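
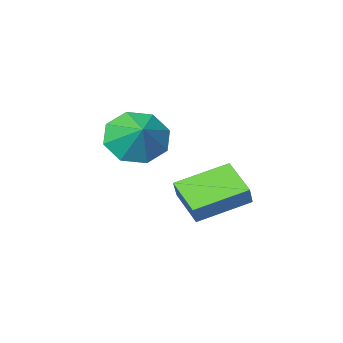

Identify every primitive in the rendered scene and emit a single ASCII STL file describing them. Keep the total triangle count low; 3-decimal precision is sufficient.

solid 
facet normal -0.242 -0.770 -0.590
outer loop
vertex 3.399 -3.245 1.543
vertex 2.351 -3.033 1.697
vertex 3.097 -2.719 0.981
endloop
endfacet
facet normal 0.851 0.525 0.034
outer loop
vertex 3.399 -3.245 1.543
vertex 3.097 -2.719 0.981
vertex 2.649 -2.087 2.423
endloop
endfacet
facet normal -0.243 -0.770 -0.590
outer loop
vertex 3.097 -2.719 0.981
vertex 2.351 -3.033 1.697
vertex 2.358 -2.377 0.839
endloop
endfacet
facet normal 0.445 0.863 -0.240
outer loop
vertex 3.097 -2.719 0.981
vertex 2.358 -2.377 0.839
vertex 2.649 -2.087 2.423
endloop
endfacet
facet normal -0.242 -0.770 -0.591
outer loop
vertex 2.358 -2.377 0.839
vertex 2.351 -3.033 1.697
vertex 1.615 -2.42 1.199
endloop
endfacet
facet normal -0.132 0.979 -0.155
outer loop
vertex 2.358 -2.377 0.839
vertex 1.615 -2.42 1.199
vertex 2.649 -2.087 2.423
endloop
endfacet
facet normal -0.241 -0.770 -0.591
outer loop
vertex 1.615 -2.42 1.199
vertex 2.351 -3.033 1.697
vertex 1.303 -2.822 1.85
endloop
endfacet
facet normal -0.542 0.806 0.238
outer loop
vertex 1.615 -2.42 1.199
vertex 1.303 -2.822 1.85
vertex 2.649 -2.087 2.423
endloop
endfacet
facet normal -0.241 -0.770 -0.591
outer loop
vertex 1.303 -2.822 1.85
vertex 2.351 -3.033 1.697
vertex 1.606 -3.348 2.412
endloop
endfacet
facet normal -0.545 0.445 0.710
outer loop
vertex 1.303 -2.822 1.85
vertex 1.606 -3.348 2.412
vertex 2.649 -2.087 2.423
endloop
endfacet
facet normal -0.242 -0.769 -0.591
outer loop
vertex 1.606 -3.348 2.412
vertex 2.351 -3.033 1.697
vertex 2.345 -3.69 2.554
endloop
endfacet
facet normal -0.140 0.107 0.984
outer loop
vertex 1.606 -3.348 2.412
vertex 2.345 -3.69 2.554
vertex 2.649 -2.087 2.423
endloop
endfacet
facet normal -0.242 -0.769 -0.591
outer loop
vertex 2.345 -3.69 2.554
vertex 2.351 -3.033 1.697
vertex 3.088 -3.647 2.194
endloop
endfacet
facet normal 0.436 -0.009 0.900
outer loop
vertex 2.345 -3.69 2.554
vertex 3.088 -3.647 2.194
vertex 2.649 -2.087 2.423
endloop
endfacet
facet normal -0.242 -0.769 -0.591
outer loop
vertex 3.088 -3.647 2.194
vertex 2.351 -3.033 1.697
vertex 3.399 -3.245 1.543
endloop
endfacet
facet normal 0.847 0.164 0.506
outer loop
vertex 3.088 -3.647 2.194
vertex 3.399 -3.245 1.543
vertex 2.649 -2.087 2.423
endloop
endfacet
facet normal -0.373 -0.398 -0.838
outer loop
vertex -0.015 -4.679 -1.987
vertex -1.887 -4.275 -1.346
vertex 0.048 -3.327 -2.657
endloop
endfacet
facet normal 0.927 -0.200 -0.317
outer loop
vertex 0.387 -2.965 -1.894
vertex -0.015 -4.679 -1.987
vertex 0.048 -3.327 -2.657
endloop
endfacet
facet normal -0.373 -0.398 -0.838
outer loop
vertex 0.048 -3.327 -2.657
vertex -1.887 -4.275 -1.346
vertex -1.825 -2.923 -2.016
endloop
endfacet
facet normal 0.041 0.895 -0.443
outer loop
vertex -1.825 -2.923 -2.016
vertex 0.387 -2.965 -1.894
vertex 0.048 -3.327 -2.657
endloop
endfacet
facet normal -0.041 -0.895 0.443
outer loop
vertex -0.015 -4.679 -1.987
vertex -1.548 -3.913 -0.583
vertex -1.887 -4.275 -1.346
endloop
endfacet
facet normal 0.927 -0.200 -0.318
outer loop
vertex 0.325 -4.317 -1.224
vertex -0.015 -4.679 -1.987
vertex 0.387 -2.965 -1.894
endloop
endfacet
facet normal -0.041 -0.895 0.443
outer loop
vertex 0.325 -4.317 -1.224
vertex -1.548 -3.913 -0.583
vertex -0.015 -4.679 -1.987
endloop
endfacet
facet normal -0.927 0.200 0.317
outer loop
vertex -1.887 -4.275 -1.346
vertex -1.548 -3.913 -0.583
vertex -1.825 -2.923 -2.016
endloop
endfacet
facet normal 0.041 0.895 -0.443
outer loop
vertex -1.485 -2.561 -1.253
vertex 0.387 -2.965 -1.894
vertex -1.825 -2.923 -2.016
endloop
endfacet
facet normal -0.927 0.201 0.318
outer loop
vertex -1.825 -2.923 -2.016
vertex -1.548 -3.913 -0.583
vertex -1.485 -2.561 -1.253
endloop
endfacet
facet normal 0.373 0.398 0.838
outer loop
vertex -1.485 -2.561 -1.253
vertex 0.325 -4.317 -1.224
vertex 0.387 -2.965 -1.894
endloop
endfacet
facet normal 0.373 0.398 0.838
outer loop
vertex -1.548 -3.913 -0.583
vertex 0.325 -4.317 -1.224
vertex -1.485 -2.561 -1.253
endloop
endfacet

endsolid


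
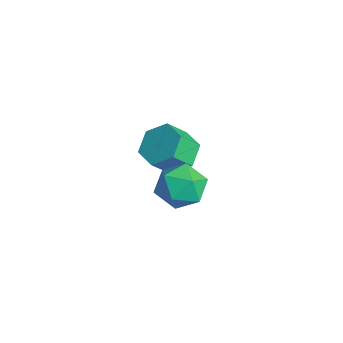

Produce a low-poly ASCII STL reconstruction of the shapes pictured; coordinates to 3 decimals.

solid 
facet normal -0.113 0.670 -0.734
outer loop
vertex -2.618 1.822 -3.488
vertex -2.946 1.275 -3.937
vertex -3.39 1.713 -3.469
endloop
endfacet
facet normal -0.086 0.730 0.678
outer loop
vertex -2.618 1.822 -3.488
vertex -3.39 1.713 -3.469
vertex -2.506 1.153 -2.754
endloop
endfacet
facet normal -0.086 0.730 0.678
outer loop
vertex -2.506 1.153 -2.754
vertex -3.39 1.713 -3.469
vertex -3.278 1.044 -2.735
endloop
endfacet
facet normal 0.113 -0.669 0.735
outer loop
vertex -2.506 1.153 -2.754
vertex -3.278 1.044 -2.735
vertex -2.834 0.605 -3.203
endloop
endfacet
facet normal -0.113 0.670 -0.734
outer loop
vertex -3.39 1.713 -3.469
vertex -2.946 1.275 -3.937
vertex -3.718 1.166 -3.918
endloop
endfacet
facet normal -0.900 0.244 0.360
outer loop
vertex -3.39 1.713 -3.469
vertex -3.718 1.166 -3.918
vertex -3.278 1.044 -2.735
endloop
endfacet
facet normal -0.900 0.244 0.360
outer loop
vertex -3.278 1.044 -2.735
vertex -3.718 1.166 -3.918
vertex -3.606 0.497 -3.184
endloop
endfacet
facet normal 0.112 -0.670 0.734
outer loop
vertex -3.278 1.044 -2.735
vertex -3.606 0.497 -3.184
vertex -2.834 0.605 -3.203
endloop
endfacet
facet normal -0.113 0.669 -0.735
outer loop
vertex -3.718 1.166 -3.918
vertex -2.946 1.275 -3.937
vertex -3.274 0.727 -4.386
endloop
endfacet
facet normal -0.815 -0.485 -0.318
outer loop
vertex -3.718 1.166 -3.918
vertex -3.274 0.727 -4.386
vertex -3.606 0.497 -3.184
endloop
endfacet
facet normal -0.815 -0.485 -0.318
outer loop
vertex -3.606 0.497 -3.184
vertex -3.274 0.727 -4.386
vertex -3.162 0.058 -3.652
endloop
endfacet
facet normal 0.112 -0.670 0.734
outer loop
vertex -3.606 0.497 -3.184
vertex -3.162 0.058 -3.652
vertex -2.834 0.605 -3.203
endloop
endfacet
facet normal -0.113 0.669 -0.735
outer loop
vertex -3.274 0.727 -4.386
vertex -2.946 1.275 -3.937
vertex -2.502 0.836 -4.405
endloop
endfacet
facet normal 0.086 -0.730 -0.678
outer loop
vertex -3.274 0.727 -4.386
vertex -2.502 0.836 -4.405
vertex -3.162 0.058 -3.652
endloop
endfacet
facet normal 0.086 -0.730 -0.678
outer loop
vertex -3.162 0.058 -3.652
vertex -2.502 0.836 -4.405
vertex -2.39 0.167 -3.671
endloop
endfacet
facet normal 0.113 -0.670 0.734
outer loop
vertex -3.162 0.058 -3.652
vertex -2.39 0.167 -3.671
vertex -2.834 0.605 -3.203
endloop
endfacet
facet normal -0.112 0.670 -0.734
outer loop
vertex -2.502 0.836 -4.405
vertex -2.946 1.275 -3.937
vertex -2.174 1.383 -3.956
endloop
endfacet
facet normal 0.900 -0.244 -0.360
outer loop
vertex -2.502 0.836 -4.405
vertex -2.174 1.383 -3.956
vertex -2.39 0.167 -3.671
endloop
endfacet
facet normal 0.900 -0.244 -0.360
outer loop
vertex -2.39 0.167 -3.671
vertex -2.174 1.383 -3.956
vertex -2.062 0.714 -3.222
endloop
endfacet
facet normal 0.113 -0.670 0.734
outer loop
vertex -2.39 0.167 -3.671
vertex -2.062 0.714 -3.222
vertex -2.834 0.605 -3.203
endloop
endfacet
facet normal -0.112 0.670 -0.734
outer loop
vertex -2.174 1.383 -3.956
vertex -2.946 1.275 -3.937
vertex -2.618 1.822 -3.488
endloop
endfacet
facet normal 0.815 0.485 0.318
outer loop
vertex -2.174 1.383 -3.956
vertex -2.618 1.822 -3.488
vertex -2.062 0.714 -3.222
endloop
endfacet
facet normal 0.815 0.485 0.318
outer loop
vertex -2.062 0.714 -3.222
vertex -2.618 1.822 -3.488
vertex -2.506 1.153 -2.754
endloop
endfacet
facet normal 0.113 -0.669 0.735
outer loop
vertex -2.062 0.714 -3.222
vertex -2.506 1.153 -2.754
vertex -2.834 0.605 -3.203
endloop
endfacet
facet normal -0.395 0.830 0.394
outer loop
vertex -0.2 0.414 -2.29
vertex 0.088 0.201 -1.552
vertex 0.547 0.658 -2.055
endloop
endfacet
facet normal -0.214 0.933 -0.288
outer loop
vertex -0.2 0.414 -2.29
vertex 0.547 0.658 -2.055
vertex 0.424 0.393 -2.821
endloop
endfacet
facet normal -0.568 0.456 -0.685
outer loop
vertex -0.2 0.414 -2.29
vertex 0.424 0.393 -2.821
vertex -0.11 -0.228 -2.792
endloop
endfacet
facet normal -0.967 0.058 -0.248
outer loop
vertex -0.2 0.414 -2.29
vertex -0.11 -0.228 -2.792
vertex -0.318 -0.347 -2.008
endloop
endfacet
facet normal -0.861 0.289 0.419
outer loop
vertex -0.2 0.414 -2.29
vertex -0.318 -0.347 -2.008
vertex 0.088 0.201 -1.552
endloop
endfacet
facet normal 0.483 0.800 -0.355
outer loop
vertex 0.424 0.393 -2.821
vertex 0.547 0.658 -2.055
vertex 1.098 0.167 -2.412
endloop
endfacet
facet normal 0.192 0.633 0.750
outer loop
vertex 0.547 0.658 -2.055
vertex 0.088 0.201 -1.552
vertex 0.89 0.048 -1.628
endloop
endfacet
facet normal -0.561 -0.242 0.791
outer loop
vertex 0.088 0.201 -1.552
vertex -0.318 -0.347 -2.008
vertex 0.356 -0.573 -1.599
endloop
endfacet
facet normal -0.734 -0.615 -0.288
outer loop
vertex -0.318 -0.347 -2.008
vertex -0.11 -0.228 -2.792
vertex 0.233 -0.838 -2.365
endloop
endfacet
facet normal -0.089 0.030 -0.996
outer loop
vertex -0.11 -0.228 -2.792
vertex 0.424 0.393 -2.821
vertex 0.692 -0.381 -2.868
endloop
endfacet
facet normal 0.967 -0.058 0.248
outer loop
vertex 0.98 -0.594 -2.13
vertex 1.098 0.167 -2.412
vertex 0.89 0.048 -1.628
endloop
endfacet
facet normal 0.568 -0.456 0.685
outer loop
vertex 0.98 -0.594 -2.13
vertex 0.89 0.048 -1.628
vertex 0.356 -0.573 -1.599
endloop
endfacet
facet normal 0.214 -0.933 0.288
outer loop
vertex 0.98 -0.594 -2.13
vertex 0.356 -0.573 -1.599
vertex 0.233 -0.838 -2.365
endloop
endfacet
facet normal 0.395 -0.830 -0.394
outer loop
vertex 0.98 -0.594 -2.13
vertex 0.233 -0.838 -2.365
vertex 0.692 -0.381 -2.868
endloop
endfacet
facet normal 0.861 -0.289 -0.419
outer loop
vertex 0.98 -0.594 -2.13
vertex 0.692 -0.381 -2.868
vertex 1.098 0.167 -2.412
endloop
endfacet
facet normal 0.734 0.615 0.288
outer loop
vertex 0.89 0.048 -1.628
vertex 1.098 0.167 -2.412
vertex 0.547 0.658 -2.055
endloop
endfacet
facet normal 0.089 -0.030 0.996
outer loop
vertex 0.356 -0.573 -1.599
vertex 0.89 0.048 -1.628
vertex 0.088 0.201 -1.552
endloop
endfacet
facet normal -0.483 -0.800 0.355
outer loop
vertex 0.233 -0.838 -2.365
vertex 0.356 -0.573 -1.599
vertex -0.318 -0.347 -2.008
endloop
endfacet
facet normal -0.192 -0.633 -0.750
outer loop
vertex 0.692 -0.381 -2.868
vertex 0.233 -0.838 -2.365
vertex -0.11 -0.228 -2.792
endloop
endfacet
facet normal 0.561 0.242 -0.791
outer loop
vertex 1.098 0.167 -2.412
vertex 0.692 -0.381 -2.868
vertex 0.424 0.393 -2.821
endloop
endfacet

endsolid


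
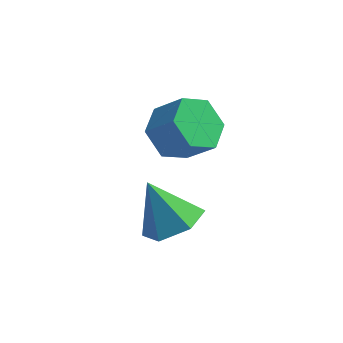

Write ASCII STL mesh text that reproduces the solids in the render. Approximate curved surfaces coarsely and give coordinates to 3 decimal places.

solid 
facet normal -0.683 0.191 -0.705
outer loop
vertex 0.915 3.261 1.17
vertex 0.273 2.733 1.649
vertex 0.351 3.672 1.828
endloop
endfacet
facet normal 0.433 0.883 -0.180
outer loop
vertex 0.915 3.261 1.17
vertex 0.351 3.672 1.828
vertex 1.79 3.016 2.071
endloop
endfacet
facet normal 0.433 0.883 -0.180
outer loop
vertex 1.79 3.016 2.071
vertex 0.351 3.672 1.828
vertex 1.226 3.427 2.73
endloop
endfacet
facet normal 0.683 -0.192 0.704
outer loop
vertex 1.79 3.016 2.071
vertex 1.226 3.427 2.73
vertex 1.147 2.487 2.551
endloop
endfacet
facet normal -0.684 0.191 -0.704
outer loop
vertex 0.351 3.672 1.828
vertex 0.273 2.733 1.649
vertex -0.291 3.144 2.308
endloop
endfacet
facet normal -0.292 0.813 0.504
outer loop
vertex 0.351 3.672 1.828
vertex -0.291 3.144 2.308
vertex 1.226 3.427 2.73
endloop
endfacet
facet normal -0.292 0.813 0.504
outer loop
vertex 1.226 3.427 2.73
vertex -0.291 3.144 2.308
vertex 0.583 2.899 3.21
endloop
endfacet
facet normal 0.683 -0.192 0.705
outer loop
vertex 1.226 3.427 2.73
vertex 0.583 2.899 3.21
vertex 1.147 2.487 2.551
endloop
endfacet
facet normal -0.683 0.192 -0.704
outer loop
vertex -0.291 3.144 2.308
vertex 0.273 2.733 1.649
vertex -0.37 2.204 2.129
endloop
endfacet
facet normal -0.726 -0.069 0.684
outer loop
vertex -0.291 3.144 2.308
vertex -0.37 2.204 2.129
vertex 0.583 2.899 3.21
endloop
endfacet
facet normal -0.725 -0.071 0.685
outer loop
vertex 0.583 2.899 3.21
vertex -0.37 2.204 2.129
vertex 0.505 1.959 3.03
endloop
endfacet
facet normal 0.683 -0.192 0.705
outer loop
vertex 0.583 2.899 3.21
vertex 0.505 1.959 3.03
vertex 1.147 2.487 2.551
endloop
endfacet
facet normal -0.683 0.192 -0.704
outer loop
vertex -0.37 2.204 2.129
vertex 0.273 2.733 1.649
vertex 0.194 1.793 1.47
endloop
endfacet
facet normal -0.433 -0.883 0.180
outer loop
vertex -0.37 2.204 2.129
vertex 0.194 1.793 1.47
vertex 0.505 1.959 3.03
endloop
endfacet
facet normal -0.433 -0.883 0.180
outer loop
vertex 0.505 1.959 3.03
vertex 0.194 1.793 1.47
vertex 1.069 1.548 2.372
endloop
endfacet
facet normal 0.683 -0.191 0.705
outer loop
vertex 0.505 1.959 3.03
vertex 1.069 1.548 2.372
vertex 1.147 2.487 2.551
endloop
endfacet
facet normal -0.683 0.192 -0.705
outer loop
vertex 0.194 1.793 1.47
vertex 0.273 2.733 1.649
vertex 0.837 2.321 0.99
endloop
endfacet
facet normal 0.292 -0.813 -0.504
outer loop
vertex 0.194 1.793 1.47
vertex 0.837 2.321 0.99
vertex 1.069 1.548 2.372
endloop
endfacet
facet normal 0.292 -0.813 -0.504
outer loop
vertex 1.069 1.548 2.372
vertex 0.837 2.321 0.99
vertex 1.711 2.076 1.892
endloop
endfacet
facet normal 0.684 -0.191 0.704
outer loop
vertex 1.069 1.548 2.372
vertex 1.711 2.076 1.892
vertex 1.147 2.487 2.551
endloop
endfacet
facet normal -0.683 0.192 -0.705
outer loop
vertex 0.837 2.321 0.99
vertex 0.273 2.733 1.649
vertex 0.915 3.261 1.17
endloop
endfacet
facet normal 0.726 0.071 -0.684
outer loop
vertex 0.837 2.321 0.99
vertex 0.915 3.261 1.17
vertex 1.711 2.076 1.892
endloop
endfacet
facet normal 0.725 0.070 -0.685
outer loop
vertex 1.711 2.076 1.892
vertex 0.915 3.261 1.17
vertex 1.79 3.016 2.071
endloop
endfacet
facet normal 0.683 -0.192 0.704
outer loop
vertex 1.711 2.076 1.892
vertex 1.79 3.016 2.071
vertex 1.147 2.487 2.551
endloop
endfacet
facet normal 0.497 -0.219 -0.840
outer loop
vertex 1.51 -0.708 0.912
vertex 0.92 -0.11 0.407
vertex 1.745 0.237 0.805
endloop
endfacet
facet normal 0.514 -0.031 0.857
outer loop
vertex 1.51 -0.708 0.912
vertex 1.745 0.237 0.805
vertex 0.1 0.25 1.793
endloop
endfacet
facet normal 0.497 -0.218 -0.840
outer loop
vertex 1.745 0.237 0.805
vertex 0.92 -0.11 0.407
vertex 1.155 0.835 0.301
endloop
endfacet
facet normal 0.329 0.777 0.537
outer loop
vertex 1.745 0.237 0.805
vertex 1.155 0.835 0.301
vertex 0.1 0.25 1.793
endloop
endfacet
facet normal 0.497 -0.218 -0.840
outer loop
vertex 1.155 0.835 0.301
vertex 0.92 -0.11 0.407
vertex 0.33 0.488 -0.097
endloop
endfacet
facet normal -0.413 0.908 0.064
outer loop
vertex 1.155 0.835 0.301
vertex 0.33 0.488 -0.097
vertex 0.1 0.25 1.793
endloop
endfacet
facet normal 0.497 -0.218 -0.840
outer loop
vertex 0.33 0.488 -0.097
vertex 0.92 -0.11 0.407
vertex 0.095 -0.457 0.009
endloop
endfacet
facet normal -0.969 0.231 -0.089
outer loop
vertex 0.33 0.488 -0.097
vertex 0.095 -0.457 0.009
vertex 0.1 0.25 1.793
endloop
endfacet
facet normal 0.497 -0.219 -0.840
outer loop
vertex 0.095 -0.457 0.009
vertex 0.92 -0.11 0.407
vertex 0.685 -1.055 0.514
endloop
endfacet
facet normal -0.783 -0.577 0.231
outer loop
vertex 0.095 -0.457 0.009
vertex 0.685 -1.055 0.514
vertex 0.1 0.25 1.793
endloop
endfacet
facet normal 0.497 -0.219 -0.840
outer loop
vertex 0.685 -1.055 0.514
vertex 0.92 -0.11 0.407
vertex 1.51 -0.708 0.912
endloop
endfacet
facet normal -0.042 -0.709 0.704
outer loop
vertex 0.685 -1.055 0.514
vertex 1.51 -0.708 0.912
vertex 0.1 0.25 1.793
endloop
endfacet

endsolid


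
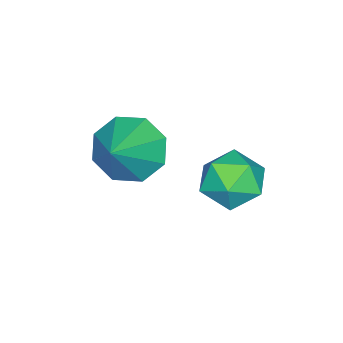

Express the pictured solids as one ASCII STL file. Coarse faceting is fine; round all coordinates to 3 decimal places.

solid 
facet normal -0.267 0.879 0.395
outer loop
vertex -1.727 2.916 -0.969
vertex -2.523 2.599 -0.802
vertex -1.889 2.524 -0.207
endloop
endfacet
facet normal 0.431 0.762 0.484
outer loop
vertex -1.727 2.916 -0.969
vertex -1.889 2.524 -0.207
vertex -1.141 2.368 -0.628
endloop
endfacet
facet normal 0.723 0.672 -0.162
outer loop
vertex -1.727 2.916 -0.969
vertex -1.141 2.368 -0.628
vertex -1.312 2.346 -1.483
endloop
endfacet
facet normal 0.205 0.734 -0.648
outer loop
vertex -1.727 2.916 -0.969
vertex -1.312 2.346 -1.483
vertex -2.166 2.489 -1.591
endloop
endfacet
facet normal -0.407 0.861 -0.304
outer loop
vertex -1.727 2.916 -0.969
vertex -2.166 2.489 -1.591
vertex -2.523 2.599 -0.802
endloop
endfacet
facet normal 0.509 0.153 0.847
outer loop
vertex -1.141 2.368 -0.628
vertex -1.889 2.524 -0.207
vertex -1.574 1.711 -0.249
endloop
endfacet
facet normal -0.621 0.342 0.705
outer loop
vertex -1.889 2.524 -0.207
vertex -2.523 2.599 -0.802
vertex -2.428 1.854 -0.357
endloop
endfacet
facet normal -0.848 0.313 -0.427
outer loop
vertex -2.523 2.599 -0.802
vertex -2.166 2.489 -1.591
vertex -2.599 1.832 -1.212
endloop
endfacet
facet normal 0.142 0.106 -0.984
outer loop
vertex -2.166 2.489 -1.591
vertex -1.312 2.346 -1.483
vertex -1.851 1.676 -1.633
endloop
endfacet
facet normal 0.981 0.008 -0.196
outer loop
vertex -1.312 2.346 -1.483
vertex -1.141 2.368 -0.628
vertex -1.217 1.601 -1.038
endloop
endfacet
facet normal -0.205 -0.734 0.648
outer loop
vertex -2.013 1.284 -0.871
vertex -1.574 1.711 -0.249
vertex -2.428 1.854 -0.357
endloop
endfacet
facet normal -0.723 -0.672 0.162
outer loop
vertex -2.013 1.284 -0.871
vertex -2.428 1.854 -0.357
vertex -2.599 1.832 -1.212
endloop
endfacet
facet normal -0.431 -0.762 -0.484
outer loop
vertex -2.013 1.284 -0.871
vertex -2.599 1.832 -1.212
vertex -1.851 1.676 -1.633
endloop
endfacet
facet normal 0.267 -0.879 -0.395
outer loop
vertex -2.013 1.284 -0.871
vertex -1.851 1.676 -1.633
vertex -1.217 1.601 -1.038
endloop
endfacet
facet normal 0.407 -0.861 0.304
outer loop
vertex -2.013 1.284 -0.871
vertex -1.217 1.601 -1.038
vertex -1.574 1.711 -0.249
endloop
endfacet
facet normal -0.142 -0.106 0.984
outer loop
vertex -2.428 1.854 -0.357
vertex -1.574 1.711 -0.249
vertex -1.889 2.524 -0.207
endloop
endfacet
facet normal -0.981 -0.008 0.196
outer loop
vertex -2.599 1.832 -1.212
vertex -2.428 1.854 -0.357
vertex -2.523 2.599 -0.802
endloop
endfacet
facet normal -0.509 -0.153 -0.847
outer loop
vertex -1.851 1.676 -1.633
vertex -2.599 1.832 -1.212
vertex -2.166 2.489 -1.591
endloop
endfacet
facet normal 0.621 -0.342 -0.705
outer loop
vertex -1.217 1.601 -1.038
vertex -1.851 1.676 -1.633
vertex -1.312 2.346 -1.483
endloop
endfacet
facet normal 0.848 -0.313 0.427
outer loop
vertex -1.574 1.711 -0.249
vertex -1.217 1.601 -1.038
vertex -1.141 2.368 -0.628
endloop
endfacet
facet normal -0.794 -0.140 -0.591
outer loop
vertex 0.562 0.385 0.304
vertex 0.016 0.5 1.01
vertex 0.38 1.044 0.392
endloop
endfacet
facet normal 0.874 0.293 -0.389
outer loop
vertex 0.562 0.385 0.304
vertex 0.38 1.044 0.392
vertex 1.144 0.7 1.85
endloop
endfacet
facet normal -0.794 -0.140 -0.591
outer loop
vertex 0.38 1.044 0.392
vertex 0.016 0.5 1.01
vertex -0.015 1.384 0.842
endloop
endfacet
facet normal 0.574 0.812 -0.109
outer loop
vertex 0.38 1.044 0.392
vertex -0.015 1.384 0.842
vertex 1.144 0.7 1.85
endloop
endfacet
facet normal -0.795 -0.140 -0.591
outer loop
vertex -0.015 1.384 0.842
vertex 0.016 0.5 1.01
vertex -0.392 1.207 1.391
endloop
endfacet
facet normal 0.174 0.896 0.408
outer loop
vertex -0.015 1.384 0.842
vertex -0.392 1.207 1.391
vertex 1.144 0.7 1.85
endloop
endfacet
facet normal -0.794 -0.140 -0.591
outer loop
vertex -0.392 1.207 1.391
vertex 0.016 0.5 1.01
vertex -0.53 0.616 1.716
endloop
endfacet
facet normal -0.094 0.496 0.863
outer loop
vertex -0.392 1.207 1.391
vertex -0.53 0.616 1.716
vertex 1.144 0.7 1.85
endloop
endfacet
facet normal -0.794 -0.140 -0.591
outer loop
vertex -0.53 0.616 1.716
vertex 0.016 0.5 1.01
vertex -0.348 -0.043 1.628
endloop
endfacet
facet normal -0.071 -0.151 0.986
outer loop
vertex -0.53 0.616 1.716
vertex -0.348 -0.043 1.628
vertex 1.144 0.7 1.85
endloop
endfacet
facet normal -0.794 -0.140 -0.591
outer loop
vertex -0.348 -0.043 1.628
vertex 0.016 0.5 1.01
vertex 0.047 -0.383 1.178
endloop
endfacet
facet normal 0.228 -0.670 0.707
outer loop
vertex -0.348 -0.043 1.628
vertex 0.047 -0.383 1.178
vertex 1.144 0.7 1.85
endloop
endfacet
facet normal -0.794 -0.140 -0.592
outer loop
vertex 0.047 -0.383 1.178
vertex 0.016 0.5 1.01
vertex 0.424 -0.206 0.63
endloop
endfacet
facet normal 0.629 -0.754 0.189
outer loop
vertex 0.047 -0.383 1.178
vertex 0.424 -0.206 0.63
vertex 1.144 0.7 1.85
endloop
endfacet
facet normal -0.794 -0.141 -0.591
outer loop
vertex 0.424 -0.206 0.63
vertex 0.016 0.5 1.01
vertex 0.562 0.385 0.304
endloop
endfacet
facet normal 0.896 -0.355 -0.265
outer loop
vertex 0.424 -0.206 0.63
vertex 0.562 0.385 0.304
vertex 1.144 0.7 1.85
endloop
endfacet

endsolid


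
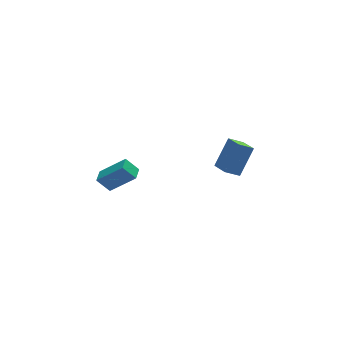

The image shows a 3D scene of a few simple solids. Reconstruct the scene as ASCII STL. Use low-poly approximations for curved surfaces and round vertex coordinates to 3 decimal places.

solid 
facet normal -0.827 0.041 0.561
outer loop
vertex 4.078 -0.455 0.519
vertex 3.877 0.739 0.135
vertex 2.907 -1.19 -1.154
endloop
endfacet
facet normal 0.158 -0.940 0.303
outer loop
vertex 3.883 -1.239 -1.815
vertex 4.078 -0.455 0.519
vertex 2.907 -1.19 -1.154
endloop
endfacet
facet normal -0.827 0.041 0.561
outer loop
vertex 2.907 -1.19 -1.154
vertex 3.877 0.739 0.135
vertex 2.706 0.004 -1.538
endloop
endfacet
facet normal -0.539 -0.339 -0.771
outer loop
vertex 2.706 0.004 -1.538
vertex 3.883 -1.239 -1.815
vertex 2.907 -1.19 -1.154
endloop
endfacet
facet normal 0.539 0.339 0.771
outer loop
vertex 4.078 -0.455 0.519
vertex 4.853 0.69 -0.526
vertex 3.877 0.739 0.135
endloop
endfacet
facet normal 0.158 -0.940 0.303
outer loop
vertex 5.054 -0.504 -0.142
vertex 4.078 -0.455 0.519
vertex 3.883 -1.239 -1.815
endloop
endfacet
facet normal 0.539 0.339 0.771
outer loop
vertex 5.054 -0.504 -0.142
vertex 4.853 0.69 -0.526
vertex 4.078 -0.455 0.519
endloop
endfacet
facet normal -0.158 0.940 -0.303
outer loop
vertex 3.877 0.739 0.135
vertex 4.853 0.69 -0.526
vertex 2.706 0.004 -1.538
endloop
endfacet
facet normal -0.539 -0.339 -0.771
outer loop
vertex 3.682 -0.045 -2.199
vertex 3.883 -1.239 -1.815
vertex 2.706 0.004 -1.538
endloop
endfacet
facet normal -0.158 0.940 -0.303
outer loop
vertex 2.706 0.004 -1.538
vertex 4.853 0.69 -0.526
vertex 3.682 -0.045 -2.199
endloop
endfacet
facet normal 0.827 -0.041 -0.561
outer loop
vertex 3.682 -0.045 -2.199
vertex 5.054 -0.504 -0.142
vertex 3.883 -1.239 -1.815
endloop
endfacet
facet normal 0.827 -0.041 -0.561
outer loop
vertex 4.853 0.69 -0.526
vertex 5.054 -0.504 -0.142
vertex 3.682 -0.045 -2.199
endloop
endfacet
facet normal -0.637 0.357 -0.683
outer loop
vertex -5.017 -0.598 0.119
vertex -4.553 0.195 0.101
vertex -4.33 -1.02 -0.743
endloop
endfacet
facet normal -0.505 -0.863 0.020
outer loop
vertex -2.947 -1.795 0.739
vertex -5.017 -0.598 0.119
vertex -4.33 -1.02 -0.743
endloop
endfacet
facet normal -0.637 0.358 -0.683
outer loop
vertex -4.33 -1.02 -0.743
vertex -4.553 0.195 0.101
vertex -3.865 -0.226 -0.761
endloop
endfacet
facet normal 0.582 -0.358 -0.730
outer loop
vertex -3.865 -0.226 -0.761
vertex -2.947 -1.795 0.739
vertex -4.33 -1.02 -0.743
endloop
endfacet
facet normal -0.582 0.357 0.730
outer loop
vertex -5.017 -0.598 0.119
vertex -3.17 -0.58 1.583
vertex -4.553 0.195 0.101
endloop
endfacet
facet normal -0.505 -0.863 0.019
outer loop
vertex -3.635 -1.374 1.601
vertex -5.017 -0.598 0.119
vertex -2.947 -1.795 0.739
endloop
endfacet
facet normal -0.582 0.358 0.730
outer loop
vertex -3.635 -1.374 1.601
vertex -3.17 -0.58 1.583
vertex -5.017 -0.598 0.119
endloop
endfacet
facet normal 0.504 0.863 -0.019
outer loop
vertex -4.553 0.195 0.101
vertex -3.17 -0.58 1.583
vertex -3.865 -0.226 -0.761
endloop
endfacet
facet normal 0.582 -0.357 -0.730
outer loop
vertex -2.483 -1.002 0.721
vertex -2.947 -1.795 0.739
vertex -3.865 -0.226 -0.761
endloop
endfacet
facet normal 0.505 0.863 -0.020
outer loop
vertex -3.865 -0.226 -0.761
vertex -3.17 -0.58 1.583
vertex -2.483 -1.002 0.721
endloop
endfacet
facet normal 0.637 -0.357 0.683
outer loop
vertex -2.483 -1.002 0.721
vertex -3.635 -1.374 1.601
vertex -2.947 -1.795 0.739
endloop
endfacet
facet normal 0.637 -0.358 0.683
outer loop
vertex -3.17 -0.58 1.583
vertex -3.635 -1.374 1.601
vertex -2.483 -1.002 0.721
endloop
endfacet

endsolid


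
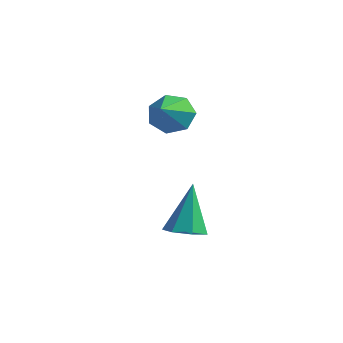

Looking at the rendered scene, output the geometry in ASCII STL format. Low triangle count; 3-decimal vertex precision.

solid 
facet normal -0.417 0.756 -0.504
outer loop
vertex -3.429 1.935 2.956
vertex -4.152 1.893 3.491
vertex -3.402 2.379 3.599
endloop
endfacet
facet normal 0.999 -0.016 -0.031
outer loop
vertex -3.429 1.935 2.956
vertex -3.402 2.379 3.599
vertex -3.408 0.547 4.389
endloop
endfacet
facet normal -0.417 0.756 -0.504
outer loop
vertex -3.402 2.379 3.599
vertex -4.152 1.893 3.491
vertex -3.94 2.456 4.16
endloop
endfacet
facet normal 0.712 0.276 0.645
outer loop
vertex -3.402 2.379 3.599
vertex -3.94 2.456 4.16
vertex -3.408 0.547 4.389
endloop
endfacet
facet normal -0.418 0.756 -0.504
outer loop
vertex -3.94 2.456 4.16
vertex -4.152 1.893 3.491
vertex -4.637 2.109 4.217
endloop
endfacet
facet normal 0.019 0.124 0.992
outer loop
vertex -3.94 2.456 4.16
vertex -4.637 2.109 4.217
vertex -3.408 0.547 4.389
endloop
endfacet
facet normal -0.418 0.756 -0.504
outer loop
vertex -4.637 2.109 4.217
vertex -4.152 1.893 3.491
vertex -4.969 1.599 3.728
endloop
endfacet
facet normal -0.558 -0.356 0.750
outer loop
vertex -4.637 2.109 4.217
vertex -4.969 1.599 3.728
vertex -3.408 0.547 4.389
endloop
endfacet
facet normal -0.418 0.755 -0.505
outer loop
vertex -4.969 1.599 3.728
vertex -4.152 1.893 3.491
vertex -4.685 1.31 3.06
endloop
endfacet
facet normal -0.585 -0.805 0.100
outer loop
vertex -4.969 1.599 3.728
vertex -4.685 1.31 3.06
vertex -3.408 0.547 4.389
endloop
endfacet
facet normal -0.417 0.755 -0.505
outer loop
vertex -4.685 1.31 3.06
vertex -4.152 1.893 3.491
vertex -4.0 1.459 2.717
endloop
endfacet
facet normal -0.042 -0.883 -0.467
outer loop
vertex -4.685 1.31 3.06
vertex -4.0 1.459 2.717
vertex -3.408 0.547 4.389
endloop
endfacet
facet normal -0.418 0.755 -0.505
outer loop
vertex -4.0 1.459 2.717
vertex -4.152 1.893 3.491
vertex -3.429 1.935 2.956
endloop
endfacet
facet normal 0.664 -0.532 -0.525
outer loop
vertex -4.0 1.459 2.717
vertex -3.429 1.935 2.956
vertex -3.408 0.547 4.389
endloop
endfacet
facet normal 0.160 -0.348 -0.924
outer loop
vertex -1.459 0.058 -0.89
vertex -2.13 0.449 -1.154
vertex -1.357 0.723 -1.123
endloop
endfacet
facet normal 0.870 0.038 0.491
outer loop
vertex -1.459 0.058 -0.89
vertex -1.357 0.723 -1.123
vertex -2.47 1.191 0.814
endloop
endfacet
facet normal 0.160 -0.348 -0.924
outer loop
vertex -1.357 0.723 -1.123
vertex -2.13 0.449 -1.154
vertex -1.837 1.182 -1.379
endloop
endfacet
facet normal 0.629 0.757 0.178
outer loop
vertex -1.357 0.723 -1.123
vertex -1.837 1.182 -1.379
vertex -2.47 1.191 0.814
endloop
endfacet
facet normal 0.159 -0.347 -0.924
outer loop
vertex -1.837 1.182 -1.379
vertex -2.13 0.449 -1.154
vertex -2.538 1.089 -1.465
endloop
endfacet
facet normal -0.127 0.991 -0.041
outer loop
vertex -1.837 1.182 -1.379
vertex -2.538 1.089 -1.465
vertex -2.47 1.191 0.814
endloop
endfacet
facet normal 0.159 -0.347 -0.924
outer loop
vertex -2.538 1.089 -1.465
vertex -2.13 0.449 -1.154
vertex -2.931 0.515 -1.317
endloop
endfacet
facet normal -0.825 0.565 -0.001
outer loop
vertex -2.538 1.089 -1.465
vertex -2.931 0.515 -1.317
vertex -2.47 1.191 0.814
endloop
endfacet
facet normal 0.159 -0.348 -0.924
outer loop
vertex -2.931 0.515 -1.317
vertex -2.13 0.449 -1.154
vertex -2.721 -0.109 -1.046
endloop
endfacet
facet normal -0.942 -0.201 0.268
outer loop
vertex -2.931 0.515 -1.317
vertex -2.721 -0.109 -1.046
vertex -2.47 1.191 0.814
endloop
endfacet
facet normal 0.160 -0.348 -0.924
outer loop
vertex -2.721 -0.109 -1.046
vertex -2.13 0.449 -1.154
vertex -2.066 -0.312 -0.856
endloop
endfacet
facet normal -0.389 -0.730 0.562
outer loop
vertex -2.721 -0.109 -1.046
vertex -2.066 -0.312 -0.856
vertex -2.47 1.191 0.814
endloop
endfacet
facet normal 0.160 -0.348 -0.924
outer loop
vertex -2.066 -0.312 -0.856
vertex -2.13 0.449 -1.154
vertex -1.459 0.058 -0.89
endloop
endfacet
facet normal 0.417 -0.623 0.662
outer loop
vertex -2.066 -0.312 -0.856
vertex -1.459 0.058 -0.89
vertex -2.47 1.191 0.814
endloop
endfacet

endsolid


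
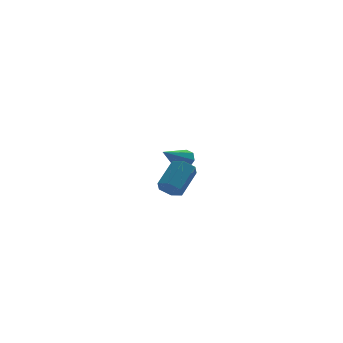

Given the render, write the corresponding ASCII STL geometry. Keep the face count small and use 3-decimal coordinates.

solid 
facet normal -0.578 -0.589 -0.565
outer loop
vertex -3.424 -4.669 -0.592
vertex -4.021 -4.48 -0.178
vertex -3.841 -4.076 -0.784
endloop
endfacet
facet normal 0.598 0.166 -0.784
outer loop
vertex -3.424 -4.669 -0.592
vertex -3.841 -4.076 -0.784
vertex -2.343 -3.569 0.465
endloop
endfacet
facet normal 0.598 0.165 -0.784
outer loop
vertex -2.343 -3.569 0.465
vertex -3.841 -4.076 -0.784
vertex -2.759 -2.975 0.273
endloop
endfacet
facet normal 0.578 0.588 0.566
outer loop
vertex -2.343 -3.569 0.465
vertex -2.759 -2.975 0.273
vertex -2.939 -3.38 0.878
endloop
endfacet
facet normal -0.579 -0.589 -0.564
outer loop
vertex -3.841 -4.076 -0.784
vertex -4.021 -4.48 -0.178
vertex -4.437 -3.887 -0.37
endloop
endfacet
facet normal -0.183 0.768 -0.613
outer loop
vertex -3.841 -4.076 -0.784
vertex -4.437 -3.887 -0.37
vertex -2.759 -2.975 0.273
endloop
endfacet
facet normal -0.182 0.768 -0.614
outer loop
vertex -2.759 -2.975 0.273
vertex -4.437 -3.887 -0.37
vertex -3.356 -2.786 0.686
endloop
endfacet
facet normal 0.578 0.588 0.566
outer loop
vertex -2.759 -2.975 0.273
vertex -3.356 -2.786 0.686
vertex -2.939 -3.38 0.878
endloop
endfacet
facet normal -0.578 -0.589 -0.565
outer loop
vertex -4.437 -3.887 -0.37
vertex -4.021 -4.48 -0.178
vertex -4.617 -4.291 0.235
endloop
endfacet
facet normal -0.780 0.602 0.170
outer loop
vertex -4.437 -3.887 -0.37
vertex -4.617 -4.291 0.235
vertex -3.356 -2.786 0.686
endloop
endfacet
facet normal -0.780 0.602 0.171
outer loop
vertex -3.356 -2.786 0.686
vertex -4.617 -4.291 0.235
vertex -3.536 -3.191 1.292
endloop
endfacet
facet normal 0.578 0.589 0.565
outer loop
vertex -3.356 -2.786 0.686
vertex -3.536 -3.191 1.292
vertex -2.939 -3.38 0.878
endloop
endfacet
facet normal -0.578 -0.588 -0.566
outer loop
vertex -4.617 -4.291 0.235
vertex -4.021 -4.48 -0.178
vertex -4.201 -4.885 0.427
endloop
endfacet
facet normal -0.598 -0.166 0.784
outer loop
vertex -4.617 -4.291 0.235
vertex -4.201 -4.885 0.427
vertex -3.536 -3.191 1.292
endloop
endfacet
facet normal -0.597 -0.166 0.785
outer loop
vertex -3.536 -3.191 1.292
vertex -4.201 -4.885 0.427
vertex -3.119 -3.784 1.484
endloop
endfacet
facet normal 0.578 0.589 0.565
outer loop
vertex -3.536 -3.191 1.292
vertex -3.119 -3.784 1.484
vertex -2.939 -3.38 0.878
endloop
endfacet
facet normal -0.578 -0.588 -0.566
outer loop
vertex -4.201 -4.885 0.427
vertex -4.021 -4.48 -0.178
vertex -3.604 -5.074 0.014
endloop
endfacet
facet normal 0.182 -0.768 0.614
outer loop
vertex -4.201 -4.885 0.427
vertex -3.604 -5.074 0.014
vertex -3.119 -3.784 1.484
endloop
endfacet
facet normal 0.183 -0.768 0.614
outer loop
vertex -3.119 -3.784 1.484
vertex -3.604 -5.074 0.014
vertex -2.523 -3.973 1.07
endloop
endfacet
facet normal 0.579 0.589 0.564
outer loop
vertex -3.119 -3.784 1.484
vertex -2.523 -3.973 1.07
vertex -2.939 -3.38 0.878
endloop
endfacet
facet normal -0.578 -0.589 -0.565
outer loop
vertex -3.604 -5.074 0.014
vertex -4.021 -4.48 -0.178
vertex -3.424 -4.669 -0.592
endloop
endfacet
facet normal 0.780 -0.602 -0.171
outer loop
vertex -3.604 -5.074 0.014
vertex -3.424 -4.669 -0.592
vertex -2.523 -3.973 1.07
endloop
endfacet
facet normal 0.780 -0.603 -0.170
outer loop
vertex -2.523 -3.973 1.07
vertex -3.424 -4.669 -0.592
vertex -2.343 -3.569 0.465
endloop
endfacet
facet normal 0.578 0.589 0.565
outer loop
vertex -2.523 -3.973 1.07
vertex -2.343 -3.569 0.465
vertex -2.939 -3.38 0.878
endloop
endfacet
facet normal 0.719 0.431 -0.546
outer loop
vertex -0.708 2.668 -1.216
vertex -1.171 3.251 -1.366
vertex -0.664 3.094 -0.822
endloop
endfacet
facet normal 0.414 -0.641 0.646
outer loop
vertex -0.708 2.668 -1.216
vertex -0.664 3.094 -0.822
vertex -2.609 2.389 -0.274
endloop
endfacet
facet normal 0.719 0.431 -0.545
outer loop
vertex -0.664 3.094 -0.822
vertex -1.171 3.251 -1.366
vertex -0.918 3.612 -0.747
endloop
endfacet
facet normal 0.273 -0.005 0.962
outer loop
vertex -0.664 3.094 -0.822
vertex -0.918 3.612 -0.747
vertex -2.609 2.389 -0.274
endloop
endfacet
facet normal 0.719 0.431 -0.545
outer loop
vertex -0.918 3.612 -0.747
vertex -1.171 3.251 -1.366
vertex -1.32 3.918 -1.035
endloop
endfacet
facet normal -0.168 0.549 0.819
outer loop
vertex -0.918 3.612 -0.747
vertex -1.32 3.918 -1.035
vertex -2.609 2.389 -0.274
endloop
endfacet
facet normal 0.718 0.431 -0.546
outer loop
vertex -1.32 3.918 -1.035
vertex -1.171 3.251 -1.366
vertex -1.635 3.834 -1.516
endloop
endfacet
facet normal -0.649 0.698 0.303
outer loop
vertex -1.32 3.918 -1.035
vertex -1.635 3.834 -1.516
vertex -2.609 2.389 -0.274
endloop
endfacet
facet normal 0.718 0.431 -0.546
outer loop
vertex -1.635 3.834 -1.516
vertex -1.171 3.251 -1.366
vertex -1.679 3.408 -1.91
endloop
endfacet
facet normal -0.890 0.355 -0.285
outer loop
vertex -1.635 3.834 -1.516
vertex -1.679 3.408 -1.91
vertex -2.609 2.389 -0.274
endloop
endfacet
facet normal 0.718 0.431 -0.546
outer loop
vertex -1.679 3.408 -1.91
vertex -1.171 3.251 -1.366
vertex -1.425 2.89 -1.985
endloop
endfacet
facet normal -0.749 -0.280 -0.600
outer loop
vertex -1.679 3.408 -1.91
vertex -1.425 2.89 -1.985
vertex -2.609 2.389 -0.274
endloop
endfacet
facet normal 0.719 0.430 -0.546
outer loop
vertex -1.425 2.89 -1.985
vertex -1.171 3.251 -1.366
vertex -1.023 2.583 -1.697
endloop
endfacet
facet normal -0.309 -0.834 -0.458
outer loop
vertex -1.425 2.89 -1.985
vertex -1.023 2.583 -1.697
vertex -2.609 2.389 -0.274
endloop
endfacet
facet normal 0.719 0.430 -0.547
outer loop
vertex -1.023 2.583 -1.697
vertex -1.171 3.251 -1.366
vertex -0.708 2.668 -1.216
endloop
endfacet
facet normal 0.174 -0.983 0.060
outer loop
vertex -1.023 2.583 -1.697
vertex -0.708 2.668 -1.216
vertex -2.609 2.389 -0.274
endloop
endfacet

endsolid


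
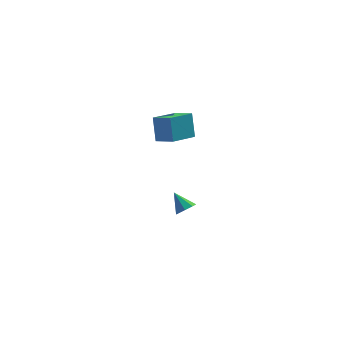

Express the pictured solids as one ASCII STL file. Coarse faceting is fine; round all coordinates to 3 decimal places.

solid 
facet normal 0.397 -0.657 -0.641
outer loop
vertex -2.158 0.347 -3.472
vertex -2.452 0.667 -3.982
vertex -1.862 0.717 -3.668
endloop
endfacet
facet normal 0.483 0.076 0.873
outer loop
vertex -2.158 0.347 -3.472
vertex -1.862 0.717 -3.668
vertex -2.988 1.553 -3.118
endloop
endfacet
facet normal 0.397 -0.657 -0.641
outer loop
vertex -1.862 0.717 -3.668
vertex -2.452 0.667 -3.982
vertex -1.911 1.058 -4.048
endloop
endfacet
facet normal 0.664 0.597 0.450
outer loop
vertex -1.862 0.717 -3.668
vertex -1.911 1.058 -4.048
vertex -2.988 1.553 -3.118
endloop
endfacet
facet normal 0.398 -0.658 -0.639
outer loop
vertex -1.911 1.058 -4.048
vertex -2.452 0.667 -3.982
vertex -2.277 1.169 -4.39
endloop
endfacet
facet normal 0.358 0.930 -0.081
outer loop
vertex -1.911 1.058 -4.048
vertex -2.277 1.169 -4.39
vertex -2.988 1.553 -3.118
endloop
endfacet
facet normal 0.398 -0.658 -0.639
outer loop
vertex -2.277 1.169 -4.39
vertex -2.452 0.667 -3.982
vertex -2.745 0.986 -4.493
endloop
endfacet
facet normal -0.254 0.878 -0.407
outer loop
vertex -2.277 1.169 -4.39
vertex -2.745 0.986 -4.493
vertex -2.988 1.553 -3.118
endloop
endfacet
facet normal 0.399 -0.658 -0.639
outer loop
vertex -2.745 0.986 -4.493
vertex -2.452 0.667 -3.982
vertex -3.041 0.616 -4.297
endloop
endfacet
facet normal -0.814 0.472 -0.338
outer loop
vertex -2.745 0.986 -4.493
vertex -3.041 0.616 -4.297
vertex -2.988 1.553 -3.118
endloop
endfacet
facet normal 0.399 -0.656 -0.640
outer loop
vertex -3.041 0.616 -4.297
vertex -2.452 0.667 -3.982
vertex -2.992 0.275 -3.917
endloop
endfacet
facet normal -0.995 -0.049 0.084
outer loop
vertex -3.041 0.616 -4.297
vertex -2.992 0.275 -3.917
vertex -2.988 1.553 -3.118
endloop
endfacet
facet normal 0.399 -0.656 -0.640
outer loop
vertex -2.992 0.275 -3.917
vertex -2.452 0.667 -3.982
vertex -2.626 0.164 -3.575
endloop
endfacet
facet normal -0.690 -0.382 0.615
outer loop
vertex -2.992 0.275 -3.917
vertex -2.626 0.164 -3.575
vertex -2.988 1.553 -3.118
endloop
endfacet
facet normal 0.398 -0.656 -0.641
outer loop
vertex -2.626 0.164 -3.575
vertex -2.452 0.667 -3.982
vertex -2.158 0.347 -3.472
endloop
endfacet
facet normal -0.078 -0.330 0.941
outer loop
vertex -2.626 0.164 -3.575
vertex -2.158 0.347 -3.472
vertex -2.988 1.553 -3.118
endloop
endfacet
facet normal -0.634 0.664 -0.396
outer loop
vertex -4.336 0.665 4.398
vertex -2.913 1.67 3.806
vertex -4.332 -0.146 3.031
endloop
endfacet
facet normal -0.774 -0.546 0.322
outer loop
vertex -3.527 -0.99 3.534
vertex -4.336 0.665 4.398
vertex -4.332 -0.146 3.031
endloop
endfacet
facet normal -0.634 0.664 -0.396
outer loop
vertex -4.332 -0.146 3.031
vertex -2.913 1.67 3.806
vertex -2.909 0.859 2.439
endloop
endfacet
facet normal 0.003 -0.510 -0.860
outer loop
vertex -2.909 0.859 2.439
vertex -3.527 -0.99 3.534
vertex -4.332 -0.146 3.031
endloop
endfacet
facet normal -0.003 0.510 0.860
outer loop
vertex -4.336 0.665 4.398
vertex -2.108 0.826 4.309
vertex -2.913 1.67 3.806
endloop
endfacet
facet normal -0.774 -0.546 0.322
outer loop
vertex -3.531 -0.179 4.901
vertex -4.336 0.665 4.398
vertex -3.527 -0.99 3.534
endloop
endfacet
facet normal -0.003 0.510 0.860
outer loop
vertex -3.531 -0.179 4.901
vertex -2.108 0.826 4.309
vertex -4.336 0.665 4.398
endloop
endfacet
facet normal 0.774 0.546 -0.322
outer loop
vertex -2.913 1.67 3.806
vertex -2.108 0.826 4.309
vertex -2.909 0.859 2.439
endloop
endfacet
facet normal 0.003 -0.510 -0.860
outer loop
vertex -2.104 0.015 2.942
vertex -3.527 -0.99 3.534
vertex -2.909 0.859 2.439
endloop
endfacet
facet normal 0.774 0.546 -0.322
outer loop
vertex -2.909 0.859 2.439
vertex -2.108 0.826 4.309
vertex -2.104 0.015 2.942
endloop
endfacet
facet normal 0.634 -0.664 0.396
outer loop
vertex -2.104 0.015 2.942
vertex -3.531 -0.179 4.901
vertex -3.527 -0.99 3.534
endloop
endfacet
facet normal 0.634 -0.664 0.396
outer loop
vertex -2.108 0.826 4.309
vertex -3.531 -0.179 4.901
vertex -2.104 0.015 2.942
endloop
endfacet

endsolid


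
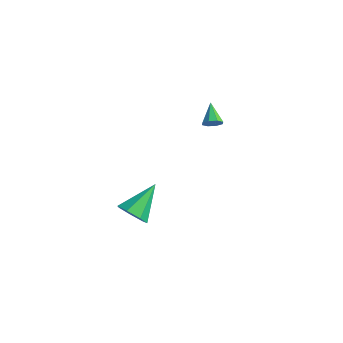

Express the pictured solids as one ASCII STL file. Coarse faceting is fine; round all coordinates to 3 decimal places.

solid 
facet normal 0.591 -0.645 -0.484
outer loop
vertex -1.162 2.471 1.523
vertex -1.512 2.515 1.037
vertex -1.028 2.807 1.239
endloop
endfacet
facet normal 0.476 0.449 0.756
outer loop
vertex -1.162 2.471 1.523
vertex -1.028 2.807 1.239
vertex -2.328 3.405 1.703
endloop
endfacet
facet normal 0.591 -0.646 -0.483
outer loop
vertex -1.028 2.807 1.239
vertex -1.512 2.515 1.037
vertex -1.177 2.971 0.837
endloop
endfacet
facet normal 0.464 0.867 0.182
outer loop
vertex -1.028 2.807 1.239
vertex -1.177 2.971 0.837
vertex -2.328 3.405 1.703
endloop
endfacet
facet normal 0.591 -0.646 -0.482
outer loop
vertex -1.177 2.971 0.837
vertex -1.512 2.515 1.037
vertex -1.522 2.868 0.552
endloop
endfacet
facet normal 0.051 0.918 -0.393
outer loop
vertex -1.177 2.971 0.837
vertex -1.522 2.868 0.552
vertex -2.328 3.405 1.703
endloop
endfacet
facet normal 0.592 -0.646 -0.482
outer loop
vertex -1.522 2.868 0.552
vertex -1.512 2.515 1.037
vertex -1.861 2.558 0.551
endloop
endfacet
facet normal -0.522 0.573 -0.632
outer loop
vertex -1.522 2.868 0.552
vertex -1.861 2.558 0.551
vertex -2.328 3.405 1.703
endloop
endfacet
facet normal 0.593 -0.645 -0.483
outer loop
vertex -1.861 2.558 0.551
vertex -1.512 2.515 1.037
vertex -1.995 2.223 0.834
endloop
endfacet
facet normal -0.918 0.033 -0.396
outer loop
vertex -1.861 2.558 0.551
vertex -1.995 2.223 0.834
vertex -2.328 3.405 1.703
endloop
endfacet
facet normal 0.593 -0.644 -0.484
outer loop
vertex -1.995 2.223 0.834
vertex -1.512 2.515 1.037
vertex -1.846 2.058 1.236
endloop
endfacet
facet normal -0.905 -0.386 0.177
outer loop
vertex -1.995 2.223 0.834
vertex -1.846 2.058 1.236
vertex -2.328 3.405 1.703
endloop
endfacet
facet normal 0.592 -0.644 -0.484
outer loop
vertex -1.846 2.058 1.236
vertex -1.512 2.515 1.037
vertex -1.501 2.161 1.521
endloop
endfacet
facet normal -0.492 -0.437 0.753
outer loop
vertex -1.846 2.058 1.236
vertex -1.501 2.161 1.521
vertex -2.328 3.405 1.703
endloop
endfacet
facet normal 0.592 -0.644 -0.485
outer loop
vertex -1.501 2.161 1.521
vertex -1.512 2.515 1.037
vertex -1.162 2.471 1.523
endloop
endfacet
facet normal 0.079 -0.093 0.993
outer loop
vertex -1.501 2.161 1.521
vertex -1.162 2.471 1.523
vertex -2.328 3.405 1.703
endloop
endfacet
facet normal -0.030 -0.854 -0.520
outer loop
vertex -0.179 -4.738 -0.906
vertex -1.072 -4.866 -0.644
vertex -0.743 -4.417 -1.401
endloop
endfacet
facet normal 0.684 0.628 -0.371
outer loop
vertex -0.179 -4.738 -0.906
vertex -0.743 -4.417 -1.401
vertex -1.008 -3.014 0.484
endloop
endfacet
facet normal -0.030 -0.854 -0.519
outer loop
vertex -0.743 -4.417 -1.401
vertex -1.072 -4.866 -0.644
vertex -1.555 -4.435 -1.325
endloop
endfacet
facet normal -0.074 0.795 -0.602
outer loop
vertex -0.743 -4.417 -1.401
vertex -1.555 -4.435 -1.325
vertex -1.008 -3.014 0.484
endloop
endfacet
facet normal -0.029 -0.854 -0.520
outer loop
vertex -1.555 -4.435 -1.325
vertex -1.072 -4.866 -0.644
vertex -2.003 -4.778 -0.737
endloop
endfacet
facet normal -0.767 0.596 -0.237
outer loop
vertex -1.555 -4.435 -1.325
vertex -2.003 -4.778 -0.737
vertex -1.008 -3.014 0.484
endloop
endfacet
facet normal -0.029 -0.854 -0.519
outer loop
vertex -2.003 -4.778 -0.737
vertex -1.072 -4.866 -0.644
vertex -1.751 -5.187 -0.078
endloop
endfacet
facet normal -0.875 0.183 0.448
outer loop
vertex -2.003 -4.778 -0.737
vertex -1.751 -5.187 -0.078
vertex -1.008 -3.014 0.484
endloop
endfacet
facet normal -0.029 -0.854 -0.520
outer loop
vertex -1.751 -5.187 -0.078
vertex -1.072 -4.866 -0.644
vertex -0.987 -5.355 0.155
endloop
endfacet
facet normal -0.316 -0.135 0.939
outer loop
vertex -1.751 -5.187 -0.078
vertex -0.987 -5.355 0.155
vertex -1.008 -3.014 0.484
endloop
endfacet
facet normal -0.030 -0.854 -0.519
outer loop
vertex -0.987 -5.355 0.155
vertex -1.072 -4.866 -0.644
vertex -0.288 -5.155 -0.214
endloop
endfacet
facet normal 0.490 -0.117 0.864
outer loop
vertex -0.987 -5.355 0.155
vertex -0.288 -5.155 -0.214
vertex -1.008 -3.014 0.484
endloop
endfacet
facet normal -0.030 -0.854 -0.519
outer loop
vertex -0.288 -5.155 -0.214
vertex -1.072 -4.866 -0.644
vertex -0.179 -4.738 -0.906
endloop
endfacet
facet normal 0.934 0.222 0.281
outer loop
vertex -0.288 -5.155 -0.214
vertex -0.179 -4.738 -0.906
vertex -1.008 -3.014 0.484
endloop
endfacet

endsolid


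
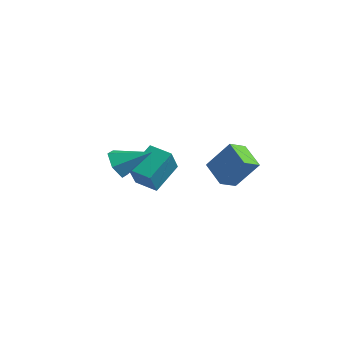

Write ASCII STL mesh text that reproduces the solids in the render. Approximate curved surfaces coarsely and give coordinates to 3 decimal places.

solid 
facet normal -0.660 -0.586 -0.471
outer loop
vertex -1.647 -4.841 -2.767
vertex -2.373 -4.586 -2.067
vertex -2.261 -4.018 -2.931
endloop
endfacet
facet normal 0.690 0.393 -0.608
outer loop
vertex -1.647 -4.841 -2.767
vertex -2.261 -4.018 -2.931
vertex -1.007 -3.374 -1.093
endloop
endfacet
facet normal -0.660 -0.586 -0.471
outer loop
vertex -2.261 -4.018 -2.931
vertex -2.373 -4.586 -2.067
vertex -2.987 -3.763 -2.231
endloop
endfacet
facet normal 0.008 0.942 -0.335
outer loop
vertex -2.261 -4.018 -2.931
vertex -2.987 -3.763 -2.231
vertex -1.007 -3.374 -1.093
endloop
endfacet
facet normal -0.659 -0.586 -0.471
outer loop
vertex -2.987 -3.763 -2.231
vertex -2.373 -4.586 -2.067
vertex -3.099 -4.331 -1.368
endloop
endfacet
facet normal -0.419 0.783 0.461
outer loop
vertex -2.987 -3.763 -2.231
vertex -3.099 -4.331 -1.368
vertex -1.007 -3.374 -1.093
endloop
endfacet
facet normal -0.659 -0.586 -0.471
outer loop
vertex -3.099 -4.331 -1.368
vertex -2.373 -4.586 -2.067
vertex -2.485 -5.154 -1.203
endloop
endfacet
facet normal -0.164 0.075 0.984
outer loop
vertex -3.099 -4.331 -1.368
vertex -2.485 -5.154 -1.203
vertex -1.007 -3.374 -1.093
endloop
endfacet
facet normal -0.660 -0.586 -0.471
outer loop
vertex -2.485 -5.154 -1.203
vertex -2.373 -4.586 -2.067
vertex -1.759 -5.41 -1.903
endloop
endfacet
facet normal 0.519 -0.475 0.711
outer loop
vertex -2.485 -5.154 -1.203
vertex -1.759 -5.41 -1.903
vertex -1.007 -3.374 -1.093
endloop
endfacet
facet normal -0.660 -0.585 -0.471
outer loop
vertex -1.759 -5.41 -1.903
vertex -2.373 -4.586 -2.067
vertex -1.647 -4.841 -2.767
endloop
endfacet
facet normal 0.945 -0.315 -0.085
outer loop
vertex -1.759 -5.41 -1.903
vertex -1.647 -4.841 -2.767
vertex -1.007 -3.374 -1.093
endloop
endfacet
facet normal -0.395 0.537 -0.745
outer loop
vertex -4.126 -0.6 -3.203
vertex -2.858 -0.144 -3.547
vertex -3.889 -2.248 -4.516
endloop
endfacet
facet normal -0.912 -0.328 0.247
outer loop
vertex -3.102 -3.316 -3.033
vertex -4.126 -0.6 -3.203
vertex -3.889 -2.248 -4.516
endloop
endfacet
facet normal -0.395 0.537 -0.745
outer loop
vertex -3.889 -2.248 -4.516
vertex -2.858 -0.144 -3.547
vertex -2.621 -1.792 -4.86
endloop
endfacet
facet normal 0.112 -0.777 -0.619
outer loop
vertex -2.621 -1.792 -4.86
vertex -3.102 -3.316 -3.033
vertex -3.889 -2.248 -4.516
endloop
endfacet
facet normal -0.112 0.777 0.619
outer loop
vertex -4.126 -0.6 -3.203
vertex -2.071 -1.212 -2.064
vertex -2.858 -0.144 -3.547
endloop
endfacet
facet normal -0.912 -0.328 0.247
outer loop
vertex -3.339 -1.668 -1.72
vertex -4.126 -0.6 -3.203
vertex -3.102 -3.316 -3.033
endloop
endfacet
facet normal -0.112 0.777 0.619
outer loop
vertex -3.339 -1.668 -1.72
vertex -2.071 -1.212 -2.064
vertex -4.126 -0.6 -3.203
endloop
endfacet
facet normal 0.912 0.328 -0.247
outer loop
vertex -2.858 -0.144 -3.547
vertex -2.071 -1.212 -2.064
vertex -2.621 -1.792 -4.86
endloop
endfacet
facet normal 0.112 -0.777 -0.619
outer loop
vertex -1.834 -2.86 -3.377
vertex -3.102 -3.316 -3.033
vertex -2.621 -1.792 -4.86
endloop
endfacet
facet normal 0.912 0.328 -0.247
outer loop
vertex -2.621 -1.792 -4.86
vertex -2.071 -1.212 -2.064
vertex -1.834 -2.86 -3.377
endloop
endfacet
facet normal 0.395 -0.537 0.745
outer loop
vertex -1.834 -2.86 -3.377
vertex -3.339 -1.668 -1.72
vertex -3.102 -3.316 -3.033
endloop
endfacet
facet normal 0.395 -0.537 0.745
outer loop
vertex -2.071 -1.212 -2.064
vertex -3.339 -1.668 -1.72
vertex -1.834 -2.86 -3.377
endloop
endfacet
facet normal -0.506 -0.339 -0.793
outer loop
vertex -2.652 1.69 -3.816
vertex -2.682 2.837 -4.287
vertex -1.091 1.377 -4.678
endloop
endfacet
facet normal 0.024 -0.925 0.380
outer loop
vertex 0.022 2.123 -2.933
vertex -2.652 1.69 -3.816
vertex -1.091 1.377 -4.678
endloop
endfacet
facet normal -0.506 -0.339 -0.793
outer loop
vertex -1.091 1.377 -4.678
vertex -2.682 2.837 -4.287
vertex -1.121 2.524 -5.149
endloop
endfacet
facet normal 0.862 -0.173 -0.476
outer loop
vertex -1.121 2.524 -5.149
vertex 0.022 2.123 -2.933
vertex -1.091 1.377 -4.678
endloop
endfacet
facet normal -0.862 0.173 0.476
outer loop
vertex -2.652 1.69 -3.816
vertex -1.569 3.583 -2.542
vertex -2.682 2.837 -4.287
endloop
endfacet
facet normal 0.024 -0.925 0.380
outer loop
vertex -1.539 2.436 -2.071
vertex -2.652 1.69 -3.816
vertex 0.022 2.123 -2.933
endloop
endfacet
facet normal -0.862 0.173 0.476
outer loop
vertex -1.539 2.436 -2.071
vertex -1.569 3.583 -2.542
vertex -2.652 1.69 -3.816
endloop
endfacet
facet normal -0.024 0.925 -0.380
outer loop
vertex -2.682 2.837 -4.287
vertex -1.569 3.583 -2.542
vertex -1.121 2.524 -5.149
endloop
endfacet
facet normal 0.862 -0.173 -0.476
outer loop
vertex -0.008 3.27 -3.404
vertex 0.022 2.123 -2.933
vertex -1.121 2.524 -5.149
endloop
endfacet
facet normal -0.024 0.925 -0.380
outer loop
vertex -1.121 2.524 -5.149
vertex -1.569 3.583 -2.542
vertex -0.008 3.27 -3.404
endloop
endfacet
facet normal 0.506 0.339 0.793
outer loop
vertex -0.008 3.27 -3.404
vertex -1.539 2.436 -2.071
vertex 0.022 2.123 -2.933
endloop
endfacet
facet normal 0.506 0.339 0.793
outer loop
vertex -1.569 3.583 -2.542
vertex -1.539 2.436 -2.071
vertex -0.008 3.27 -3.404
endloop
endfacet

endsolid


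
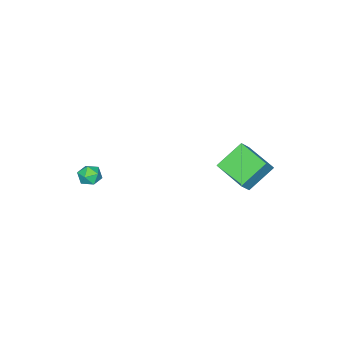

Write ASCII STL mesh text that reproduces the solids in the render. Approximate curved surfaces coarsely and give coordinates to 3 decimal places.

solid 
facet normal -0.656 -0.005 -0.755
outer loop
vertex -4.747 2.626 -1.264
vertex -4.303 4.504 -1.662
vertex -3.379 2.051 -2.45
endloop
endfacet
facet normal -0.225 -0.953 0.202
outer loop
vertex -2.637 2.056 -1.598
vertex -4.747 2.626 -1.264
vertex -3.379 2.051 -2.45
endloop
endfacet
facet normal -0.656 -0.005 -0.755
outer loop
vertex -3.379 2.051 -2.45
vertex -4.303 4.504 -1.662
vertex -2.934 3.928 -2.848
endloop
endfacet
facet normal 0.720 -0.303 -0.625
outer loop
vertex -2.934 3.928 -2.848
vertex -2.637 2.056 -1.598
vertex -3.379 2.051 -2.45
endloop
endfacet
facet normal -0.720 0.303 0.625
outer loop
vertex -4.747 2.626 -1.264
vertex -3.561 4.509 -0.81
vertex -4.303 4.504 -1.662
endloop
endfacet
facet normal -0.225 -0.953 0.203
outer loop
vertex -4.006 2.632 -0.412
vertex -4.747 2.626 -1.264
vertex -2.637 2.056 -1.598
endloop
endfacet
facet normal -0.720 0.303 0.624
outer loop
vertex -4.006 2.632 -0.412
vertex -3.561 4.509 -0.81
vertex -4.747 2.626 -1.264
endloop
endfacet
facet normal 0.226 0.953 -0.202
outer loop
vertex -4.303 4.504 -1.662
vertex -3.561 4.509 -0.81
vertex -2.934 3.928 -2.848
endloop
endfacet
facet normal 0.720 -0.303 -0.624
outer loop
vertex -2.193 3.934 -1.996
vertex -2.637 2.056 -1.598
vertex -2.934 3.928 -2.848
endloop
endfacet
facet normal 0.225 0.953 -0.202
outer loop
vertex -2.934 3.928 -2.848
vertex -3.561 4.509 -0.81
vertex -2.193 3.934 -1.996
endloop
endfacet
facet normal 0.656 0.005 0.755
outer loop
vertex -2.193 3.934 -1.996
vertex -4.006 2.632 -0.412
vertex -2.637 2.056 -1.598
endloop
endfacet
facet normal 0.656 0.004 0.755
outer loop
vertex -3.561 4.509 -0.81
vertex -4.006 2.632 -0.412
vertex -2.193 3.934 -1.996
endloop
endfacet
facet normal -0.590 0.739 0.324
outer loop
vertex 0.395 -3.12 -3.238
vertex 0.199 -3.526 -2.669
vertex 0.775 -3.087 -2.621
endloop
endfacet
facet normal -0.030 0.999 -0.035
outer loop
vertex 0.395 -3.12 -3.238
vertex 0.775 -3.087 -2.621
vertex 1.12 -3.099 -3.259
endloop
endfacet
facet normal -0.041 0.721 -0.692
outer loop
vertex 0.395 -3.12 -3.238
vertex 1.12 -3.099 -3.259
vertex 0.757 -3.545 -3.702
endloop
endfacet
facet normal -0.608 0.289 -0.739
outer loop
vertex 0.395 -3.12 -3.238
vertex 0.757 -3.545 -3.702
vertex 0.188 -3.808 -3.337
endloop
endfacet
facet normal -0.947 0.301 -0.111
outer loop
vertex 0.395 -3.12 -3.238
vertex 0.188 -3.808 -3.337
vertex 0.199 -3.526 -2.669
endloop
endfacet
facet normal 0.564 0.773 0.291
outer loop
vertex 1.12 -3.099 -3.259
vertex 0.775 -3.087 -2.621
vertex 1.372 -3.492 -2.703
endloop
endfacet
facet normal -0.343 0.354 0.870
outer loop
vertex 0.775 -3.087 -2.621
vertex 0.199 -3.526 -2.669
vertex 0.803 -3.755 -2.338
endloop
endfacet
facet normal -0.920 -0.356 0.165
outer loop
vertex 0.199 -3.526 -2.669
vertex 0.188 -3.808 -3.337
vertex 0.44 -4.201 -2.781
endloop
endfacet
facet normal -0.371 -0.375 -0.849
outer loop
vertex 0.188 -3.808 -3.337
vertex 0.757 -3.545 -3.702
vertex 0.785 -4.213 -3.419
endloop
endfacet
facet normal 0.546 0.323 -0.773
outer loop
vertex 0.757 -3.545 -3.702
vertex 1.12 -3.099 -3.259
vertex 1.361 -3.774 -3.371
endloop
endfacet
facet normal 0.608 -0.289 0.739
outer loop
vertex 1.165 -4.18 -2.802
vertex 1.372 -3.492 -2.703
vertex 0.803 -3.755 -2.338
endloop
endfacet
facet normal 0.041 -0.721 0.692
outer loop
vertex 1.165 -4.18 -2.802
vertex 0.803 -3.755 -2.338
vertex 0.44 -4.201 -2.781
endloop
endfacet
facet normal 0.030 -0.999 0.035
outer loop
vertex 1.165 -4.18 -2.802
vertex 0.44 -4.201 -2.781
vertex 0.785 -4.213 -3.419
endloop
endfacet
facet normal 0.590 -0.739 -0.324
outer loop
vertex 1.165 -4.18 -2.802
vertex 0.785 -4.213 -3.419
vertex 1.361 -3.774 -3.371
endloop
endfacet
facet normal 0.947 -0.301 0.111
outer loop
vertex 1.165 -4.18 -2.802
vertex 1.361 -3.774 -3.371
vertex 1.372 -3.492 -2.703
endloop
endfacet
facet normal 0.371 0.375 0.849
outer loop
vertex 0.803 -3.755 -2.338
vertex 1.372 -3.492 -2.703
vertex 0.775 -3.087 -2.621
endloop
endfacet
facet normal -0.546 -0.323 0.773
outer loop
vertex 0.44 -4.201 -2.781
vertex 0.803 -3.755 -2.338
vertex 0.199 -3.526 -2.669
endloop
endfacet
facet normal -0.564 -0.773 -0.291
outer loop
vertex 0.785 -4.213 -3.419
vertex 0.44 -4.201 -2.781
vertex 0.188 -3.808 -3.337
endloop
endfacet
facet normal 0.343 -0.354 -0.870
outer loop
vertex 1.361 -3.774 -3.371
vertex 0.785 -4.213 -3.419
vertex 0.757 -3.545 -3.702
endloop
endfacet
facet normal 0.920 0.356 -0.165
outer loop
vertex 1.372 -3.492 -2.703
vertex 1.361 -3.774 -3.371
vertex 1.12 -3.099 -3.259
endloop
endfacet

endsolid


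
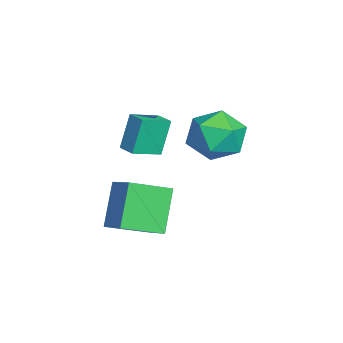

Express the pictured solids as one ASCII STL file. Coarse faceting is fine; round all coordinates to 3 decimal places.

solid 
facet normal 0.065 0.681 0.730
outer loop
vertex 0.822 4.745 0.332
vertex 0.78 3.832 1.187
vertex 1.882 4.214 0.733
endloop
endfacet
facet normal 0.400 0.905 0.141
outer loop
vertex 0.822 4.745 0.332
vertex 1.882 4.214 0.733
vertex 1.731 4.47 -0.483
endloop
endfacet
facet normal -0.074 0.917 -0.392
outer loop
vertex 0.822 4.745 0.332
vertex 1.731 4.47 -0.483
vertex 0.537 4.247 -0.78
endloop
endfacet
facet normal -0.703 0.699 -0.133
outer loop
vertex 0.822 4.745 0.332
vertex 0.537 4.247 -0.78
vertex -0.051 3.852 0.252
endloop
endfacet
facet normal -0.617 0.553 0.560
outer loop
vertex 0.822 4.745 0.332
vertex -0.051 3.852 0.252
vertex 0.78 3.832 1.187
endloop
endfacet
facet normal 0.904 0.427 -0.022
outer loop
vertex 1.731 4.47 -0.483
vertex 1.882 4.214 0.733
vertex 2.251 3.388 -0.132
endloop
endfacet
facet normal 0.362 0.062 0.930
outer loop
vertex 1.882 4.214 0.733
vertex 0.78 3.832 1.187
vertex 1.663 2.993 0.9
endloop
endfacet
facet normal -0.741 -0.144 0.656
outer loop
vertex 0.78 3.832 1.187
vertex -0.051 3.852 0.252
vertex 0.469 2.77 0.603
endloop
endfacet
facet normal -0.880 0.094 -0.465
outer loop
vertex -0.051 3.852 0.252
vertex 0.537 4.247 -0.78
vertex 0.318 3.026 -0.613
endloop
endfacet
facet normal 0.137 0.446 -0.884
outer loop
vertex 0.537 4.247 -0.78
vertex 1.731 4.47 -0.483
vertex 1.42 3.408 -1.067
endloop
endfacet
facet normal 0.703 -0.699 0.133
outer loop
vertex 1.378 2.495 -0.212
vertex 2.251 3.388 -0.132
vertex 1.663 2.993 0.9
endloop
endfacet
facet normal 0.074 -0.917 0.392
outer loop
vertex 1.378 2.495 -0.212
vertex 1.663 2.993 0.9
vertex 0.469 2.77 0.603
endloop
endfacet
facet normal -0.400 -0.905 -0.141
outer loop
vertex 1.378 2.495 -0.212
vertex 0.469 2.77 0.603
vertex 0.318 3.026 -0.613
endloop
endfacet
facet normal -0.065 -0.681 -0.730
outer loop
vertex 1.378 2.495 -0.212
vertex 0.318 3.026 -0.613
vertex 1.42 3.408 -1.067
endloop
endfacet
facet normal 0.617 -0.553 -0.560
outer loop
vertex 1.378 2.495 -0.212
vertex 1.42 3.408 -1.067
vertex 2.251 3.388 -0.132
endloop
endfacet
facet normal 0.880 -0.094 0.465
outer loop
vertex 1.663 2.993 0.9
vertex 2.251 3.388 -0.132
vertex 1.882 4.214 0.733
endloop
endfacet
facet normal -0.137 -0.446 0.884
outer loop
vertex 0.469 2.77 0.603
vertex 1.663 2.993 0.9
vertex 0.78 3.832 1.187
endloop
endfacet
facet normal -0.904 -0.427 0.022
outer loop
vertex 0.318 3.026 -0.613
vertex 0.469 2.77 0.603
vertex -0.051 3.852 0.252
endloop
endfacet
facet normal -0.362 -0.062 -0.930
outer loop
vertex 1.42 3.408 -1.067
vertex 0.318 3.026 -0.613
vertex 0.537 4.247 -0.78
endloop
endfacet
facet normal 0.741 0.144 -0.656
outer loop
vertex 2.251 3.388 -0.132
vertex 1.42 3.408 -1.067
vertex 1.731 4.47 -0.483
endloop
endfacet
facet normal -0.770 -0.459 -0.444
outer loop
vertex 2.362 -0.151 -1.672
vertex 1.806 1.418 -2.329
vertex 3.499 -0.446 -3.339
endloop
endfacet
facet normal 0.310 -0.877 0.367
outer loop
vertex 4.554 0.182 -2.731
vertex 2.362 -0.151 -1.672
vertex 3.499 -0.446 -3.339
endloop
endfacet
facet normal -0.770 -0.459 -0.444
outer loop
vertex 3.499 -0.446 -3.339
vertex 1.806 1.418 -2.329
vertex 2.943 1.123 -3.996
endloop
endfacet
facet normal 0.557 -0.145 -0.818
outer loop
vertex 2.943 1.123 -3.996
vertex 4.554 0.182 -2.731
vertex 3.499 -0.446 -3.339
endloop
endfacet
facet normal -0.557 0.145 0.818
outer loop
vertex 2.362 -0.151 -1.672
vertex 2.861 2.046 -1.721
vertex 1.806 1.418 -2.329
endloop
endfacet
facet normal 0.310 -0.877 0.367
outer loop
vertex 3.417 0.477 -1.064
vertex 2.362 -0.151 -1.672
vertex 4.554 0.182 -2.731
endloop
endfacet
facet normal -0.557 0.145 0.818
outer loop
vertex 3.417 0.477 -1.064
vertex 2.861 2.046 -1.721
vertex 2.362 -0.151 -1.672
endloop
endfacet
facet normal -0.310 0.877 -0.367
outer loop
vertex 1.806 1.418 -2.329
vertex 2.861 2.046 -1.721
vertex 2.943 1.123 -3.996
endloop
endfacet
facet normal 0.557 -0.145 -0.818
outer loop
vertex 3.998 1.751 -3.388
vertex 4.554 0.182 -2.731
vertex 2.943 1.123 -3.996
endloop
endfacet
facet normal -0.310 0.877 -0.367
outer loop
vertex 2.943 1.123 -3.996
vertex 2.861 2.046 -1.721
vertex 3.998 1.751 -3.388
endloop
endfacet
facet normal 0.770 0.459 0.444
outer loop
vertex 3.998 1.751 -3.388
vertex 3.417 0.477 -1.064
vertex 4.554 0.182 -2.731
endloop
endfacet
facet normal 0.770 0.459 0.444
outer loop
vertex 2.861 2.046 -1.721
vertex 3.417 0.477 -1.064
vertex 3.998 1.751 -3.388
endloop
endfacet
facet normal -0.821 -0.562 -0.094
outer loop
vertex -0.906 0.412 0.067
vertex -1.59 1.486 -0.381
vertex -0.469 0.036 -1.5
endloop
endfacet
facet normal 0.506 -0.796 0.332
outer loop
vertex 0.23 0.514 -1.419
vertex -0.906 0.412 0.067
vertex -0.469 0.036 -1.5
endloop
endfacet
facet normal -0.822 -0.562 -0.095
outer loop
vertex -0.469 0.036 -1.5
vertex -1.59 1.486 -0.381
vertex -1.152 1.111 -1.948
endloop
endfacet
facet normal 0.262 -0.224 -0.939
outer loop
vertex -1.152 1.111 -1.948
vertex 0.23 0.514 -1.419
vertex -0.469 0.036 -1.5
endloop
endfacet
facet normal -0.262 0.224 0.939
outer loop
vertex -0.906 0.412 0.067
vertex -0.891 1.964 -0.3
vertex -1.59 1.486 -0.381
endloop
endfacet
facet normal 0.506 -0.796 0.332
outer loop
vertex -0.208 0.889 0.148
vertex -0.906 0.412 0.067
vertex 0.23 0.514 -1.419
endloop
endfacet
facet normal -0.262 0.224 0.939
outer loop
vertex -0.208 0.889 0.148
vertex -0.891 1.964 -0.3
vertex -0.906 0.412 0.067
endloop
endfacet
facet normal -0.506 0.796 -0.332
outer loop
vertex -1.59 1.486 -0.381
vertex -0.891 1.964 -0.3
vertex -1.152 1.111 -1.948
endloop
endfacet
facet normal 0.262 -0.224 -0.939
outer loop
vertex -0.454 1.588 -1.867
vertex 0.23 0.514 -1.419
vertex -1.152 1.111 -1.948
endloop
endfacet
facet normal -0.506 0.796 -0.332
outer loop
vertex -1.152 1.111 -1.948
vertex -0.891 1.964 -0.3
vertex -0.454 1.588 -1.867
endloop
endfacet
facet normal 0.821 0.563 0.095
outer loop
vertex -0.454 1.588 -1.867
vertex -0.208 0.889 0.148
vertex 0.23 0.514 -1.419
endloop
endfacet
facet normal 0.822 0.562 0.094
outer loop
vertex -0.891 1.964 -0.3
vertex -0.208 0.889 0.148
vertex -0.454 1.588 -1.867
endloop
endfacet

endsolid


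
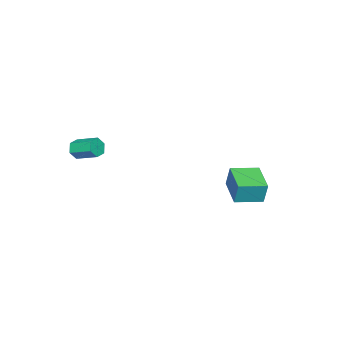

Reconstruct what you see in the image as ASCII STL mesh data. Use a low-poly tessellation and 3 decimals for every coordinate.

solid 
facet normal -0.036 -0.931 -0.362
outer loop
vertex 3.643 -3.709 1.875
vertex 3.294 -3.896 2.391
vertex 2.994 -3.677 1.858
endloop
endfacet
facet normal 0.042 0.361 -0.932
outer loop
vertex 3.643 -3.709 1.875
vertex 2.994 -3.677 1.858
vertex 3.694 -2.377 2.393
endloop
endfacet
facet normal 0.044 0.360 -0.932
outer loop
vertex 3.694 -2.377 2.393
vertex 2.994 -3.677 1.858
vertex 3.045 -2.345 2.375
endloop
endfacet
facet normal 0.036 0.932 0.362
outer loop
vertex 3.694 -2.377 2.393
vertex 3.045 -2.345 2.375
vertex 3.346 -2.564 2.909
endloop
endfacet
facet normal -0.036 -0.931 -0.362
outer loop
vertex 2.994 -3.677 1.858
vertex 3.294 -3.896 2.391
vertex 2.645 -3.864 2.374
endloop
endfacet
facet normal -0.843 0.222 -0.490
outer loop
vertex 2.994 -3.677 1.858
vertex 2.645 -3.864 2.374
vertex 3.045 -2.345 2.375
endloop
endfacet
facet normal -0.844 0.223 -0.488
outer loop
vertex 3.045 -2.345 2.375
vertex 2.645 -3.864 2.374
vertex 2.697 -2.532 2.891
endloop
endfacet
facet normal 0.036 0.932 0.362
outer loop
vertex 3.045 -2.345 2.375
vertex 2.697 -2.532 2.891
vertex 3.346 -2.564 2.909
endloop
endfacet
facet normal -0.036 -0.931 -0.362
outer loop
vertex 2.645 -3.864 2.374
vertex 3.294 -3.896 2.391
vertex 2.946 -4.083 2.907
endloop
endfacet
facet normal -0.886 -0.138 0.444
outer loop
vertex 2.645 -3.864 2.374
vertex 2.946 -4.083 2.907
vertex 2.697 -2.532 2.891
endloop
endfacet
facet normal -0.887 -0.138 0.442
outer loop
vertex 2.697 -2.532 2.891
vertex 2.946 -4.083 2.907
vertex 2.997 -2.751 3.425
endloop
endfacet
facet normal 0.036 0.932 0.362
outer loop
vertex 2.697 -2.532 2.891
vertex 2.997 -2.751 3.425
vertex 3.346 -2.564 2.909
endloop
endfacet
facet normal -0.036 -0.932 -0.362
outer loop
vertex 2.946 -4.083 2.907
vertex 3.294 -3.896 2.391
vertex 3.595 -4.115 2.925
endloop
endfacet
facet normal -0.044 -0.361 0.932
outer loop
vertex 2.946 -4.083 2.907
vertex 3.595 -4.115 2.925
vertex 2.997 -2.751 3.425
endloop
endfacet
facet normal -0.042 -0.360 0.932
outer loop
vertex 2.997 -2.751 3.425
vertex 3.595 -4.115 2.925
vertex 3.646 -2.783 3.442
endloop
endfacet
facet normal 0.036 0.931 0.362
outer loop
vertex 2.997 -2.751 3.425
vertex 3.646 -2.783 3.442
vertex 3.346 -2.564 2.909
endloop
endfacet
facet normal -0.036 -0.932 -0.362
outer loop
vertex 3.595 -4.115 2.925
vertex 3.294 -3.896 2.391
vertex 3.943 -3.928 2.409
endloop
endfacet
facet normal 0.844 -0.222 0.489
outer loop
vertex 3.595 -4.115 2.925
vertex 3.943 -3.928 2.409
vertex 3.646 -2.783 3.442
endloop
endfacet
facet normal 0.843 -0.223 0.489
outer loop
vertex 3.646 -2.783 3.442
vertex 3.943 -3.928 2.409
vertex 3.995 -2.596 2.926
endloop
endfacet
facet normal 0.036 0.931 0.362
outer loop
vertex 3.646 -2.783 3.442
vertex 3.995 -2.596 2.926
vertex 3.346 -2.564 2.909
endloop
endfacet
facet normal -0.036 -0.932 -0.362
outer loop
vertex 3.943 -3.928 2.409
vertex 3.294 -3.896 2.391
vertex 3.643 -3.709 1.875
endloop
endfacet
facet normal 0.887 0.137 -0.442
outer loop
vertex 3.943 -3.928 2.409
vertex 3.643 -3.709 1.875
vertex 3.995 -2.596 2.926
endloop
endfacet
facet normal 0.886 0.138 -0.443
outer loop
vertex 3.995 -2.596 2.926
vertex 3.643 -3.709 1.875
vertex 3.694 -2.377 2.393
endloop
endfacet
facet normal 0.036 0.931 0.362
outer loop
vertex 3.995 -2.596 2.926
vertex 3.694 -2.377 2.393
vertex 3.346 -2.564 2.909
endloop
endfacet
facet normal -0.739 -0.645 0.195
outer loop
vertex -3.876 1.595 -1.124
vertex -5.015 2.842 -1.315
vertex -3.975 1.294 -2.497
endloop
endfacet
facet normal 0.670 -0.733 0.112
outer loop
vertex -2.505 2.578 -2.885
vertex -3.876 1.595 -1.124
vertex -3.975 1.294 -2.497
endloop
endfacet
facet normal -0.739 -0.645 0.195
outer loop
vertex -3.975 1.294 -2.497
vertex -5.015 2.842 -1.315
vertex -5.114 2.541 -2.689
endloop
endfacet
facet normal -0.070 -0.214 -0.974
outer loop
vertex -5.114 2.541 -2.689
vertex -2.505 2.578 -2.885
vertex -3.975 1.294 -2.497
endloop
endfacet
facet normal 0.071 0.214 0.974
outer loop
vertex -3.876 1.595 -1.124
vertex -3.545 4.126 -1.703
vertex -5.015 2.842 -1.315
endloop
endfacet
facet normal 0.670 -0.734 0.112
outer loop
vertex -2.406 2.879 -1.511
vertex -3.876 1.595 -1.124
vertex -2.505 2.578 -2.885
endloop
endfacet
facet normal 0.070 0.214 0.974
outer loop
vertex -2.406 2.879 -1.511
vertex -3.545 4.126 -1.703
vertex -3.876 1.595 -1.124
endloop
endfacet
facet normal -0.670 0.733 -0.112
outer loop
vertex -5.015 2.842 -1.315
vertex -3.545 4.126 -1.703
vertex -5.114 2.541 -2.689
endloop
endfacet
facet normal -0.070 -0.213 -0.974
outer loop
vertex -3.644 3.825 -3.076
vertex -2.505 2.578 -2.885
vertex -5.114 2.541 -2.689
endloop
endfacet
facet normal -0.670 0.734 -0.112
outer loop
vertex -5.114 2.541 -2.689
vertex -3.545 4.126 -1.703
vertex -3.644 3.825 -3.076
endloop
endfacet
facet normal 0.739 0.645 -0.195
outer loop
vertex -3.644 3.825 -3.076
vertex -2.406 2.879 -1.511
vertex -2.505 2.578 -2.885
endloop
endfacet
facet normal 0.739 0.645 -0.195
outer loop
vertex -3.545 4.126 -1.703
vertex -2.406 2.879 -1.511
vertex -3.644 3.825 -3.076
endloop
endfacet

endsolid


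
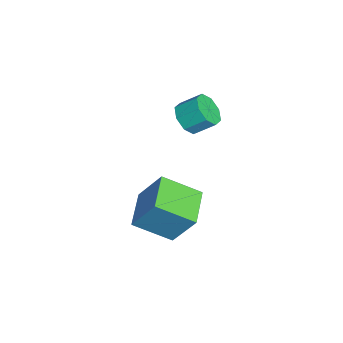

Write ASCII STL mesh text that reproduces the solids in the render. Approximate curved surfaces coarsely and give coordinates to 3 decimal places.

solid 
facet normal -0.973 0.165 0.163
outer loop
vertex -0.94 -3.391 -3.827
vertex -0.455 -2.342 -2.002
vertex -0.811 -1.555 -4.918
endloop
endfacet
facet normal -0.224 -0.486 -0.845
outer loop
vertex 1.095 -1.878 -5.238
vertex -0.94 -3.391 -3.827
vertex -0.811 -1.555 -4.918
endloop
endfacet
facet normal -0.973 0.165 0.163
outer loop
vertex -0.811 -1.555 -4.918
vertex -0.455 -2.342 -2.002
vertex -0.327 -0.505 -3.093
endloop
endfacet
facet normal 0.060 0.858 -0.510
outer loop
vertex -0.327 -0.505 -3.093
vertex 1.095 -1.878 -5.238
vertex -0.811 -1.555 -4.918
endloop
endfacet
facet normal -0.060 -0.858 0.509
outer loop
vertex -0.94 -3.391 -3.827
vertex 1.451 -2.665 -2.322
vertex -0.455 -2.342 -2.002
endloop
endfacet
facet normal -0.224 -0.486 -0.845
outer loop
vertex 0.967 -3.715 -4.147
vertex -0.94 -3.391 -3.827
vertex 1.095 -1.878 -5.238
endloop
endfacet
facet normal -0.060 -0.858 0.510
outer loop
vertex 0.967 -3.715 -4.147
vertex 1.451 -2.665 -2.322
vertex -0.94 -3.391 -3.827
endloop
endfacet
facet normal 0.224 0.486 0.845
outer loop
vertex -0.455 -2.342 -2.002
vertex 1.451 -2.665 -2.322
vertex -0.327 -0.505 -3.093
endloop
endfacet
facet normal 0.060 0.858 -0.509
outer loop
vertex 1.58 -0.829 -3.413
vertex 1.095 -1.878 -5.238
vertex -0.327 -0.505 -3.093
endloop
endfacet
facet normal 0.224 0.486 0.845
outer loop
vertex -0.327 -0.505 -3.093
vertex 1.451 -2.665 -2.322
vertex 1.58 -0.829 -3.413
endloop
endfacet
facet normal 0.973 -0.165 -0.164
outer loop
vertex 1.58 -0.829 -3.413
vertex 0.967 -3.715 -4.147
vertex 1.095 -1.878 -5.238
endloop
endfacet
facet normal 0.973 -0.165 -0.163
outer loop
vertex 1.451 -2.665 -2.322
vertex 0.967 -3.715 -4.147
vertex 1.58 -0.829 -3.413
endloop
endfacet
facet normal -0.096 -0.785 -0.611
outer loop
vertex -1.409 -1.669 1.325
vertex -1.961 -1.191 0.798
vertex -1.071 -1.326 0.831
endloop
endfacet
facet normal 0.866 -0.369 0.337
outer loop
vertex -1.409 -1.669 1.325
vertex -1.071 -1.326 0.831
vertex -1.287 -0.686 2.088
endloop
endfacet
facet normal 0.866 -0.369 0.337
outer loop
vertex -1.287 -0.686 2.088
vertex -1.071 -1.326 0.831
vertex -0.95 -0.344 1.595
endloop
endfacet
facet normal 0.097 0.786 0.611
outer loop
vertex -1.287 -0.686 2.088
vertex -0.95 -0.344 1.595
vertex -1.839 -0.209 1.562
endloop
endfacet
facet normal -0.097 -0.786 -0.610
outer loop
vertex -1.071 -1.326 0.831
vertex -1.961 -1.191 0.798
vertex -1.255 -0.905 0.318
endloop
endfacet
facet normal 0.959 0.091 -0.269
outer loop
vertex -1.071 -1.326 0.831
vertex -1.255 -0.905 0.318
vertex -0.95 -0.344 1.595
endloop
endfacet
facet normal 0.959 0.091 -0.269
outer loop
vertex -0.95 -0.344 1.595
vertex -1.255 -0.905 0.318
vertex -1.134 0.077 1.082
endloop
endfacet
facet normal 0.097 0.786 0.610
outer loop
vertex -0.95 -0.344 1.595
vertex -1.134 0.077 1.082
vertex -1.839 -0.209 1.562
endloop
endfacet
facet normal -0.097 -0.786 -0.611
outer loop
vertex -1.255 -0.905 0.318
vertex -1.961 -1.191 0.798
vertex -1.852 -0.651 0.086
endloop
endfacet
facet normal 0.490 0.497 -0.716
outer loop
vertex -1.255 -0.905 0.318
vertex -1.852 -0.651 0.086
vertex -1.134 0.077 1.082
endloop
endfacet
facet normal 0.490 0.497 -0.716
outer loop
vertex -1.134 0.077 1.082
vertex -1.852 -0.651 0.086
vertex -1.731 0.331 0.85
endloop
endfacet
facet normal 0.097 0.786 0.611
outer loop
vertex -1.134 0.077 1.082
vertex -1.731 0.331 0.85
vertex -1.839 -0.209 1.562
endloop
endfacet
facet normal -0.097 -0.786 -0.611
outer loop
vertex -1.852 -0.651 0.086
vertex -1.961 -1.191 0.798
vertex -2.513 -0.714 0.272
endloop
endfacet
facet normal -0.268 0.612 -0.744
outer loop
vertex -1.852 -0.651 0.086
vertex -2.513 -0.714 0.272
vertex -1.731 0.331 0.85
endloop
endfacet
facet normal -0.266 0.611 -0.745
outer loop
vertex -1.731 0.331 0.85
vertex -2.513 -0.714 0.272
vertex -2.391 0.269 1.035
endloop
endfacet
facet normal 0.097 0.786 0.611
outer loop
vertex -1.731 0.331 0.85
vertex -2.391 0.269 1.035
vertex -1.839 -0.209 1.562
endloop
endfacet
facet normal -0.097 -0.786 -0.611
outer loop
vertex -2.513 -0.714 0.272
vertex -1.961 -1.191 0.798
vertex -2.85 -1.056 0.765
endloop
endfacet
facet normal -0.866 0.369 -0.337
outer loop
vertex -2.513 -0.714 0.272
vertex -2.85 -1.056 0.765
vertex -2.391 0.269 1.035
endloop
endfacet
facet normal -0.866 0.369 -0.337
outer loop
vertex -2.391 0.269 1.035
vertex -2.85 -1.056 0.765
vertex -2.729 -0.074 1.529
endloop
endfacet
facet normal 0.096 0.785 0.611
outer loop
vertex -2.391 0.269 1.035
vertex -2.729 -0.074 1.529
vertex -1.839 -0.209 1.562
endloop
endfacet
facet normal -0.097 -0.786 -0.610
outer loop
vertex -2.85 -1.056 0.765
vertex -1.961 -1.191 0.798
vertex -2.666 -1.477 1.278
endloop
endfacet
facet normal -0.959 -0.091 0.269
outer loop
vertex -2.85 -1.056 0.765
vertex -2.666 -1.477 1.278
vertex -2.729 -0.074 1.529
endloop
endfacet
facet normal -0.959 -0.091 0.269
outer loop
vertex -2.729 -0.074 1.529
vertex -2.666 -1.477 1.278
vertex -2.545 -0.495 2.042
endloop
endfacet
facet normal 0.097 0.786 0.610
outer loop
vertex -2.729 -0.074 1.529
vertex -2.545 -0.495 2.042
vertex -1.839 -0.209 1.562
endloop
endfacet
facet normal -0.097 -0.786 -0.611
outer loop
vertex -2.666 -1.477 1.278
vertex -1.961 -1.191 0.798
vertex -2.069 -1.731 1.51
endloop
endfacet
facet normal -0.490 -0.497 0.716
outer loop
vertex -2.666 -1.477 1.278
vertex -2.069 -1.731 1.51
vertex -2.545 -0.495 2.042
endloop
endfacet
facet normal -0.490 -0.497 0.716
outer loop
vertex -2.545 -0.495 2.042
vertex -2.069 -1.731 1.51
vertex -1.948 -0.749 2.274
endloop
endfacet
facet normal 0.097 0.786 0.611
outer loop
vertex -2.545 -0.495 2.042
vertex -1.948 -0.749 2.274
vertex -1.839 -0.209 1.562
endloop
endfacet
facet normal -0.097 -0.786 -0.611
outer loop
vertex -2.069 -1.731 1.51
vertex -1.961 -1.191 0.798
vertex -1.409 -1.669 1.325
endloop
endfacet
facet normal 0.266 -0.612 0.745
outer loop
vertex -2.069 -1.731 1.51
vertex -1.409 -1.669 1.325
vertex -1.948 -0.749 2.274
endloop
endfacet
facet normal 0.268 -0.611 0.745
outer loop
vertex -1.948 -0.749 2.274
vertex -1.409 -1.669 1.325
vertex -1.287 -0.686 2.088
endloop
endfacet
facet normal 0.097 0.786 0.611
outer loop
vertex -1.948 -0.749 2.274
vertex -1.287 -0.686 2.088
vertex -1.839 -0.209 1.562
endloop
endfacet

endsolid
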